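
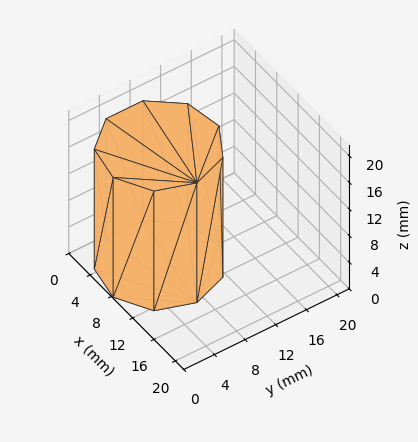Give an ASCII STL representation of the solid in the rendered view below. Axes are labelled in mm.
Reading the render: the shape is a regular 9-sided prism (a cylinder approximated with 9 flat sides), circumscribed radius ≈ 7 mm, height ≈ 18 mm (dimensions read to the nearest mm from the axis ticks). For the STL, each face is triangulated and given an outward normal.

solid part
  facet normal 0.0000 0.0000 -1.0000
    outer loop
      vertex 8.2 13.9 0.0
      vertex 12.4 11.5 0.0
      vertex 14.0 7.0 0.0
    endloop
  endfacet
  facet normal 0.0000 0.0000 -1.0000
    outer loop
      vertex 3.5 13.1 0.0
      vertex 8.2 13.9 0.0
      vertex 14.0 7.0 0.0
    endloop
  endfacet
  facet normal 0.0000 0.0000 -1.0000
    outer loop
      vertex 0.4 9.4 0.0
      vertex 3.5 13.1 0.0
      vertex 14.0 7.0 0.0
    endloop
  endfacet
  facet normal 0.0000 0.0000 -1.0000
    outer loop
      vertex 0.4 4.6 0.0
      vertex 0.4 9.4 0.0
      vertex 14.0 7.0 0.0
    endloop
  endfacet
  facet normal 0.0000 0.0000 -1.0000
    outer loop
      vertex 3.5 0.9 0.0
      vertex 0.4 4.6 0.0
      vertex 14.0 7.0 0.0
    endloop
  endfacet
  facet normal 0.0000 0.0000 -1.0000
    outer loop
      vertex 8.2 0.1 0.0
      vertex 3.5 0.9 0.0
      vertex 14.0 7.0 0.0
    endloop
  endfacet
  facet normal 0.0000 0.0000 -1.0000
    outer loop
      vertex 12.4 2.5 0.0
      vertex 8.2 0.1 0.0
      vertex 14.0 7.0 0.0
    endloop
  endfacet
  facet normal 0.0000 0.0000 1.0000
    outer loop
      vertex 14.0 7.0 18.0
      vertex 12.4 11.5 18.0
      vertex 8.2 13.9 18.0
    endloop
  endfacet
  facet normal 0.0000 0.0000 1.0000
    outer loop
      vertex 14.0 7.0 18.0
      vertex 8.2 13.9 18.0
      vertex 3.5 13.1 18.0
    endloop
  endfacet
  facet normal 0.0000 0.0000 1.0000
    outer loop
      vertex 14.0 7.0 18.0
      vertex 3.5 13.1 18.0
      vertex 0.4 9.4 18.0
    endloop
  endfacet
  facet normal 0.0000 0.0000 1.0000
    outer loop
      vertex 14.0 7.0 18.0
      vertex 0.4 9.4 18.0
      vertex 0.4 4.6 18.0
    endloop
  endfacet
  facet normal 0.0000 0.0000 1.0000
    outer loop
      vertex 14.0 7.0 18.0
      vertex 0.4 4.6 18.0
      vertex 3.5 0.9 18.0
    endloop
  endfacet
  facet normal 0.0000 0.0000 1.0000
    outer loop
      vertex 14.0 7.0 18.0
      vertex 3.5 0.9 18.0
      vertex 8.2 0.1 18.0
    endloop
  endfacet
  facet normal 0.0000 0.0000 1.0000
    outer loop
      vertex 14.0 7.0 18.0
      vertex 8.2 0.1 18.0
      vertex 12.4 2.5 18.0
    endloop
  endfacet
  facet normal 0.9422 0.3350 0.0000
    outer loop
      vertex 14.0 7.0 0.0
      vertex 12.4 11.5 0.0
      vertex 12.4 11.5 18.0
    endloop
  endfacet
  facet normal 0.9422 0.3350 0.0000
    outer loop
      vertex 14.0 7.0 0.0
      vertex 12.4 11.5 18.0
      vertex 14.0 7.0 18.0
    endloop
  endfacet
  facet normal 0.4961 0.8682 0.0000
    outer loop
      vertex 12.4 11.5 0.0
      vertex 8.2 13.9 0.0
      vertex 8.2 13.9 18.0
    endloop
  endfacet
  facet normal 0.4961 0.8682 0.0000
    outer loop
      vertex 12.4 11.5 0.0
      vertex 8.2 13.9 18.0
      vertex 12.4 11.5 18.0
    endloop
  endfacet
  facet normal -0.1678 0.9858 0.0000
    outer loop
      vertex 8.2 13.9 0.0
      vertex 3.5 13.1 0.0
      vertex 3.5 13.1 18.0
    endloop
  endfacet
  facet normal -0.1678 0.9858 0.0000
    outer loop
      vertex 8.2 13.9 0.0
      vertex 3.5 13.1 18.0
      vertex 8.2 13.9 18.0
    endloop
  endfacet
  facet normal -0.7665 0.6422 0.0000
    outer loop
      vertex 3.5 13.1 0.0
      vertex 0.4 9.4 0.0
      vertex 0.4 9.4 18.0
    endloop
  endfacet
  facet normal -0.7665 0.6422 0.0000
    outer loop
      vertex 3.5 13.1 0.0
      vertex 0.4 9.4 18.0
      vertex 3.5 13.1 18.0
    endloop
  endfacet
  facet normal -1.0000 0.0000 0.0000
    outer loop
      vertex 0.4 9.4 0.0
      vertex 0.4 4.6 0.0
      vertex 0.4 4.6 18.0
    endloop
  endfacet
  facet normal -1.0000 0.0000 0.0000
    outer loop
      vertex 0.4 9.4 0.0
      vertex 0.4 4.6 18.0
      vertex 0.4 9.4 18.0
    endloop
  endfacet
  facet normal -0.7665 -0.6422 0.0000
    outer loop
      vertex 0.4 4.6 0.0
      vertex 3.5 0.9 0.0
      vertex 3.5 0.9 18.0
    endloop
  endfacet
  facet normal -0.7665 -0.6422 0.0000
    outer loop
      vertex 0.4 4.6 0.0
      vertex 3.5 0.9 18.0
      vertex 0.4 4.6 18.0
    endloop
  endfacet
  facet normal -0.1678 -0.9858 0.0000
    outer loop
      vertex 3.5 0.9 0.0
      vertex 8.2 0.1 0.0
      vertex 8.2 0.1 18.0
    endloop
  endfacet
  facet normal -0.1678 -0.9858 0.0000
    outer loop
      vertex 3.5 0.9 0.0
      vertex 8.2 0.1 18.0
      vertex 3.5 0.9 18.0
    endloop
  endfacet
  facet normal 0.4961 -0.8682 0.0000
    outer loop
      vertex 8.2 0.1 0.0
      vertex 12.4 2.5 0.0
      vertex 12.4 2.5 18.0
    endloop
  endfacet
  facet normal 0.4961 -0.8682 0.0000
    outer loop
      vertex 8.2 0.1 0.0
      vertex 12.4 2.5 18.0
      vertex 8.2 0.1 18.0
    endloop
  endfacet
  facet normal 0.9422 -0.3350 0.0000
    outer loop
      vertex 12.4 2.5 0.0
      vertex 14.0 7.0 0.0
      vertex 14.0 7.0 18.0
    endloop
  endfacet
  facet normal 0.9422 -0.3350 0.0000
    outer loop
      vertex 12.4 2.5 0.0
      vertex 14.0 7.0 18.0
      vertex 12.4 2.5 18.0
    endloop
  endfacet
endsolid part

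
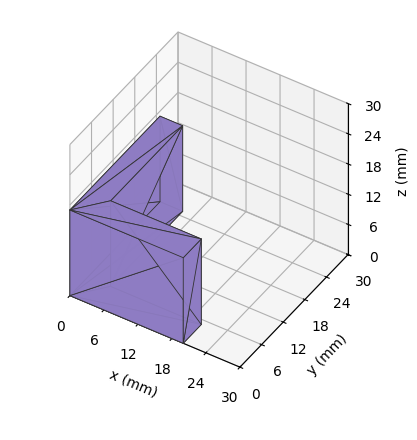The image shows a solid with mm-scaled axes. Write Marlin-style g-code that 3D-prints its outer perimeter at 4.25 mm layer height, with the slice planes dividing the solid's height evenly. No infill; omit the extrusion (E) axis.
Reading the render: the shape is an L-shaped prism: outer 20 × 25 mm, arm thicknesses ≈ 5 mm (horizontal) and 4 mm (vertical), extruded 17 mm in z (dimensions read to the nearest mm from the axis ticks). For the g-code, the solid's height is divided into equal slices at the stated Δz and each level perimeter traced with G1 moves after a G0 lift.

; perimeter-only toolpath
G21 ; units = mm
G90 ; absolute positioning
G28 ; home
; layer 1
G0 Z4.25
G0 X0.00 Y0.00
G1 X20.00 Y0.00
G1 X20.00 Y5.00
G1 X4.00 Y5.00
G1 X4.00 Y25.00
G1 X0.00 Y25.00
G1 X0.00 Y0.00
; layer 2
G0 Z8.50
G0 X0.00 Y0.00
G1 X20.00 Y0.00
G1 X20.00 Y5.00
G1 X4.00 Y5.00
G1 X4.00 Y25.00
G1 X0.00 Y25.00
G1 X0.00 Y0.00
; layer 3
G0 Z12.75
G0 X0.00 Y0.00
G1 X20.00 Y0.00
G1 X20.00 Y5.00
G1 X4.00 Y5.00
G1 X4.00 Y25.00
G1 X0.00 Y25.00
G1 X0.00 Y0.00
; layer 4
G0 Z17.00
G0 X0.00 Y0.00
G1 X20.00 Y0.00
G1 X20.00 Y5.00
G1 X4.00 Y5.00
G1 X4.00 Y25.00
G1 X0.00 Y25.00
G1 X0.00 Y0.00
M2 ; end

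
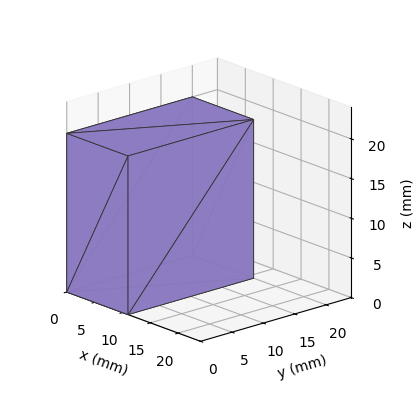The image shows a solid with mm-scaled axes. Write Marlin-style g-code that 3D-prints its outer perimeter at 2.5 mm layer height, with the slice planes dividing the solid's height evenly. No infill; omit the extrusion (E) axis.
Reading the render: the shape is a rectangular box, roughly 11 × 20 mm footprint and 20 mm tall (dimensions read to the nearest mm from the axis ticks). For the g-code, the solid's height is divided into equal slices at the stated Δz and each level perimeter traced with G1 moves after a G0 lift.

; perimeter-only toolpath
G21 ; units = mm
G90 ; absolute positioning
G28 ; home
; layer 1
G0 Z2.5
G0 X0.0 Y0.0
G1 X11.0 Y0.0
G1 X11.0 Y20.0
G1 X0.0 Y20.0
G1 X0.0 Y0.0
; layer 2
G0 Z5.0
G0 X0.0 Y0.0
G1 X11.0 Y0.0
G1 X11.0 Y20.0
G1 X0.0 Y20.0
G1 X0.0 Y0.0
; layer 3
G0 Z7.5
G0 X0.0 Y0.0
G1 X11.0 Y0.0
G1 X11.0 Y20.0
G1 X0.0 Y20.0
G1 X0.0 Y0.0
; layer 4
G0 Z10.0
G0 X0.0 Y0.0
G1 X11.0 Y0.0
G1 X11.0 Y20.0
G1 X0.0 Y20.0
G1 X0.0 Y0.0
; layer 5
G0 Z12.5
G0 X0.0 Y0.0
G1 X11.0 Y0.0
G1 X11.0 Y20.0
G1 X0.0 Y20.0
G1 X0.0 Y0.0
; layer 6
G0 Z15.0
G0 X0.0 Y0.0
G1 X11.0 Y0.0
G1 X11.0 Y20.0
G1 X0.0 Y20.0
G1 X0.0 Y0.0
; layer 7
G0 Z17.5
G0 X0.0 Y0.0
G1 X11.0 Y0.0
G1 X11.0 Y20.0
G1 X0.0 Y20.0
G1 X0.0 Y0.0
; layer 8
G0 Z20.0
G0 X0.0 Y0.0
G1 X11.0 Y0.0
G1 X11.0 Y20.0
G1 X0.0 Y20.0
G1 X0.0 Y0.0
M2 ; end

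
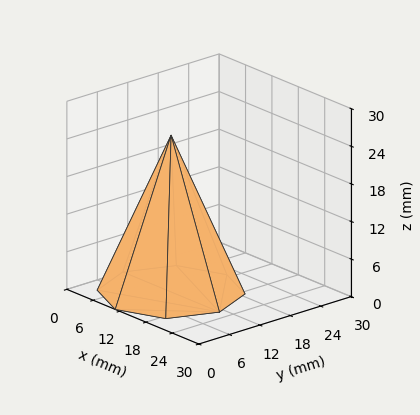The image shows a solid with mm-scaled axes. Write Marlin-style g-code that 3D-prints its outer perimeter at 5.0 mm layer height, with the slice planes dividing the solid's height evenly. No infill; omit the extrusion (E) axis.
Reading the render: the shape is a regular 8-sided pyramid, base circumscribed radius ≈ 11 mm, apex at z ≈ 25 mm (dimensions read to the nearest mm from the axis ticks). For the g-code, the solid's height is divided into equal slices at the stated Δz and each level perimeter traced with G1 moves after a G0 lift.

; perimeter-only toolpath
G21 ; units = mm
G90 ; absolute positioning
G28 ; home
; layer 1
G0 Z5.0
G0 X19.8 Y11.0
G1 X17.2 Y17.2
G1 X11.0 Y19.8
G1 X4.8 Y17.2
G1 X2.2 Y11.0
G1 X4.8 Y4.8
G1 X11.0 Y2.2
G1 X17.2 Y4.8
G1 X19.8 Y11.0
; layer 2
G0 Z10.0
G0 X17.6 Y11.0
G1 X15.7 Y15.7
G1 X11.0 Y17.6
G1 X6.3 Y15.7
G1 X4.4 Y11.0
G1 X6.3 Y6.3
G1 X11.0 Y4.4
G1 X15.7 Y6.3
G1 X17.6 Y11.0
; layer 3
G0 Z15.0
G0 X15.4 Y11.0
G1 X14.1 Y14.1
G1 X11.0 Y15.4
G1 X7.9 Y14.1
G1 X6.6 Y11.0
G1 X7.9 Y7.9
G1 X11.0 Y6.6
G1 X14.1 Y7.9
G1 X15.4 Y11.0
; layer 4
G0 Z20.0
G0 X13.2 Y11.0
G1 X12.6 Y12.6
G1 X11.0 Y13.2
G1 X9.4 Y12.6
G1 X8.8 Y11.0
G1 X9.4 Y9.4
G1 X11.0 Y8.8
G1 X12.6 Y9.4
G1 X13.2 Y11.0
M2 ; end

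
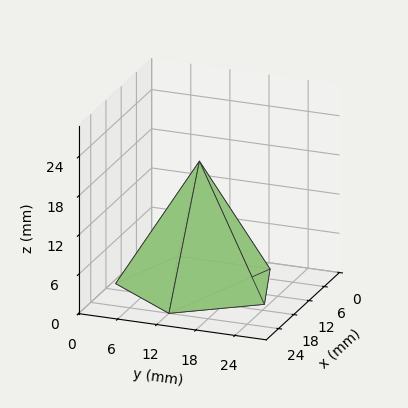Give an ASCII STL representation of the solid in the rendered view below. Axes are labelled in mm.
Reading the render: the shape is a regular 5-sided pyramid, base circumscribed radius ≈ 12 mm, apex at z ≈ 19 mm (dimensions read to the nearest mm from the axis ticks). For the STL, each face is triangulated and given an outward normal.

solid part
  facet normal 0.0000 0.0000 -1.0000
    outer loop
      vertex 2.29 19.05 0.00
      vertex 15.71 23.41 0.00
      vertex 24.00 12.00 0.00
    endloop
  endfacet
  facet normal 0.0000 0.0000 -1.0000
    outer loop
      vertex 2.29 4.95 0.00
      vertex 2.29 19.05 0.00
      vertex 24.00 12.00 0.00
    endloop
  endfacet
  facet normal 0.0000 0.0000 -1.0000
    outer loop
      vertex 15.71 0.59 0.00
      vertex 2.29 4.95 0.00
      vertex 24.00 12.00 0.00
    endloop
  endfacet
  facet normal 0.7204 0.5234 0.4550
    outer loop
      vertex 24.00 12.00 0.00
      vertex 15.71 23.41 0.00
      vertex 12.00 12.00 19.00
    endloop
  endfacet
  facet normal -0.2752 0.8470 0.4549
    outer loop
      vertex 15.71 23.41 0.00
      vertex 2.29 19.05 0.00
      vertex 12.00 12.00 19.00
    endloop
  endfacet
  facet normal -0.8905 0.0000 0.4551
    outer loop
      vertex 2.29 19.05 0.00
      vertex 2.29 4.95 0.00
      vertex 12.00 12.00 19.00
    endloop
  endfacet
  facet normal -0.2752 -0.8470 0.4549
    outer loop
      vertex 2.29 4.95 0.00
      vertex 15.71 0.59 0.00
      vertex 12.00 12.00 19.00
    endloop
  endfacet
  facet normal 0.7204 -0.5234 0.4550
    outer loop
      vertex 15.71 0.59 0.00
      vertex 24.00 12.00 0.00
      vertex 12.00 12.00 19.00
    endloop
  endfacet
endsolid part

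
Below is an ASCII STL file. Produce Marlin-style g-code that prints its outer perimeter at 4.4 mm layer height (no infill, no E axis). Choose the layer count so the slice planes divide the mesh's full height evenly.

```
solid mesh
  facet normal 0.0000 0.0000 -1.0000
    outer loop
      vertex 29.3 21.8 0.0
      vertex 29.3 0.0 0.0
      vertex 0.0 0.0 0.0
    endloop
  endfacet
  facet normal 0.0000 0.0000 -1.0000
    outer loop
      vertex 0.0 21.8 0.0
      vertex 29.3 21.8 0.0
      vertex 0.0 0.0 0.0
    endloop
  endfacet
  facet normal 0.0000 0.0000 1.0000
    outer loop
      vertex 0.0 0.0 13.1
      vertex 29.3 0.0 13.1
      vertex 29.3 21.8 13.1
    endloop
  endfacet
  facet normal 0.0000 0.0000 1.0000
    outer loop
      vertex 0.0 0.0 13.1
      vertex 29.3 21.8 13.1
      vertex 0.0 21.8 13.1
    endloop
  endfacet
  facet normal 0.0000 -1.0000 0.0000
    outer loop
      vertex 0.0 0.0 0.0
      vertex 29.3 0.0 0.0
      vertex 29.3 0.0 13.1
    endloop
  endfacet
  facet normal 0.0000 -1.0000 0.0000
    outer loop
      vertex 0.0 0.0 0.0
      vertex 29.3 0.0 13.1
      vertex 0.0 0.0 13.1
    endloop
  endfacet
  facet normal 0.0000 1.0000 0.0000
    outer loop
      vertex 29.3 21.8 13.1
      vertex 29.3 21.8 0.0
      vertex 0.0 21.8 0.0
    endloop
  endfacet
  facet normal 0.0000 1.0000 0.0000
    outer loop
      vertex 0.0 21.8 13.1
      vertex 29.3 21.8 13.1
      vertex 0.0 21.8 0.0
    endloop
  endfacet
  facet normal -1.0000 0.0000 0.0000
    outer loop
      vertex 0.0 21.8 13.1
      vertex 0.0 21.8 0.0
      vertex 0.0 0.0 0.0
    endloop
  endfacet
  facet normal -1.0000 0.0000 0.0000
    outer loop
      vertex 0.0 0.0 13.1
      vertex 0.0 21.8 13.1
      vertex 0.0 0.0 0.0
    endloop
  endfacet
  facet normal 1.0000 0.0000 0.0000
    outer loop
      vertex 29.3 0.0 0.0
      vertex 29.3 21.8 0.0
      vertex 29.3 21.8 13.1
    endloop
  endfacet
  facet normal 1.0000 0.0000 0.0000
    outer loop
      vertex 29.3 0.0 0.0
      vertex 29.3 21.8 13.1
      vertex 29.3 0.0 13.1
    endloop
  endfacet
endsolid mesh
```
; perimeter-only toolpath
G21 ; units = mm
G90 ; absolute positioning
G28 ; home
; layer 1
G0 Z4.4
G0 X0.0 Y0.0
G1 X29.3 Y0.0
G1 X29.3 Y21.8
G1 X0.0 Y21.8
G1 X0.0 Y0.0
; layer 2
G0 Z8.7
G0 X0.0 Y0.0
G1 X29.3 Y0.0
G1 X29.3 Y21.8
G1 X0.0 Y21.8
G1 X0.0 Y0.0
; layer 3
G0 Z13.1
G0 X0.0 Y0.0
G1 X29.3 Y0.0
G1 X29.3 Y21.8
G1 X0.0 Y21.8
G1 X0.0 Y0.0
M2 ; end

The solid is a rectangular box, roughly 29.3 × 21.8 mm footprint and 13.1 mm tall. Slicing at Δz = 4.4 mm — 3 equal slices spanning the solid's height, so layer i sits at z = i·h/3 — gives 3 non-empty perimeters. Each is a 4-segment closed polygon; G0 lifts to the layer z and rapids to the start vertex, then G1 traces the edges.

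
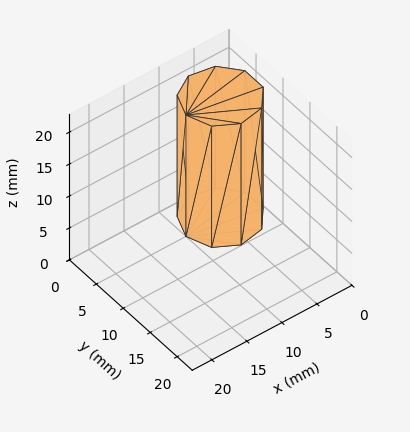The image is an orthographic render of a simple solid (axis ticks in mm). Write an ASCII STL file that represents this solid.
Reading the render: the shape is a regular 9-sided prism (a cylinder approximated with 9 flat sides), circumscribed radius ≈ 5 mm, height ≈ 19 mm (dimensions read to the nearest mm from the axis ticks). For the STL, each face is triangulated and given an outward normal.

solid part
  facet normal 0.0000 0.0000 -1.0000
    outer loop
      vertex 5.9 9.9 0.0
      vertex 8.8 8.2 0.0
      vertex 10.0 5.0 0.0
    endloop
  endfacet
  facet normal 0.0000 0.0000 -1.0000
    outer loop
      vertex 2.5 9.3 0.0
      vertex 5.9 9.9 0.0
      vertex 10.0 5.0 0.0
    endloop
  endfacet
  facet normal 0.0000 0.0000 -1.0000
    outer loop
      vertex 0.3 6.7 0.0
      vertex 2.5 9.3 0.0
      vertex 10.0 5.0 0.0
    endloop
  endfacet
  facet normal 0.0000 0.0000 -1.0000
    outer loop
      vertex 0.3 3.3 0.0
      vertex 0.3 6.7 0.0
      vertex 10.0 5.0 0.0
    endloop
  endfacet
  facet normal 0.0000 0.0000 -1.0000
    outer loop
      vertex 2.5 0.7 0.0
      vertex 0.3 3.3 0.0
      vertex 10.0 5.0 0.0
    endloop
  endfacet
  facet normal 0.0000 0.0000 -1.0000
    outer loop
      vertex 5.9 0.1 0.0
      vertex 2.5 0.7 0.0
      vertex 10.0 5.0 0.0
    endloop
  endfacet
  facet normal 0.0000 0.0000 -1.0000
    outer loop
      vertex 8.8 1.8 0.0
      vertex 5.9 0.1 0.0
      vertex 10.0 5.0 0.0
    endloop
  endfacet
  facet normal 0.0000 0.0000 1.0000
    outer loop
      vertex 10.0 5.0 19.0
      vertex 8.8 8.2 19.0
      vertex 5.9 9.9 19.0
    endloop
  endfacet
  facet normal 0.0000 0.0000 1.0000
    outer loop
      vertex 10.0 5.0 19.0
      vertex 5.9 9.9 19.0
      vertex 2.5 9.3 19.0
    endloop
  endfacet
  facet normal 0.0000 0.0000 1.0000
    outer loop
      vertex 10.0 5.0 19.0
      vertex 2.5 9.3 19.0
      vertex 0.3 6.7 19.0
    endloop
  endfacet
  facet normal 0.0000 0.0000 1.0000
    outer loop
      vertex 10.0 5.0 19.0
      vertex 0.3 6.7 19.0
      vertex 0.3 3.3 19.0
    endloop
  endfacet
  facet normal 0.0000 0.0000 1.0000
    outer loop
      vertex 10.0 5.0 19.0
      vertex 0.3 3.3 19.0
      vertex 2.5 0.7 19.0
    endloop
  endfacet
  facet normal 0.0000 0.0000 1.0000
    outer loop
      vertex 10.0 5.0 19.0
      vertex 2.5 0.7 19.0
      vertex 5.9 0.1 19.0
    endloop
  endfacet
  facet normal 0.0000 0.0000 1.0000
    outer loop
      vertex 10.0 5.0 19.0
      vertex 5.9 0.1 19.0
      vertex 8.8 1.8 19.0
    endloop
  endfacet
  facet normal 0.9363 0.3511 0.0000
    outer loop
      vertex 10.0 5.0 0.0
      vertex 8.8 8.2 0.0
      vertex 8.8 8.2 19.0
    endloop
  endfacet
  facet normal 0.9363 0.3511 0.0000
    outer loop
      vertex 10.0 5.0 0.0
      vertex 8.8 8.2 19.0
      vertex 10.0 5.0 19.0
    endloop
  endfacet
  facet normal 0.5057 0.8627 0.0000
    outer loop
      vertex 8.8 8.2 0.0
      vertex 5.9 9.9 0.0
      vertex 5.9 9.9 19.0
    endloop
  endfacet
  facet normal 0.5057 0.8627 0.0000
    outer loop
      vertex 8.8 8.2 0.0
      vertex 5.9 9.9 19.0
      vertex 8.8 8.2 19.0
    endloop
  endfacet
  facet normal -0.1738 0.9848 0.0000
    outer loop
      vertex 5.9 9.9 0.0
      vertex 2.5 9.3 0.0
      vertex 2.5 9.3 19.0
    endloop
  endfacet
  facet normal -0.1738 0.9848 0.0000
    outer loop
      vertex 5.9 9.9 0.0
      vertex 2.5 9.3 19.0
      vertex 5.9 9.9 19.0
    endloop
  endfacet
  facet normal -0.7634 0.6459 0.0000
    outer loop
      vertex 2.5 9.3 0.0
      vertex 0.3 6.7 0.0
      vertex 0.3 6.7 19.0
    endloop
  endfacet
  facet normal -0.7634 0.6459 0.0000
    outer loop
      vertex 2.5 9.3 0.0
      vertex 0.3 6.7 19.0
      vertex 2.5 9.3 19.0
    endloop
  endfacet
  facet normal -1.0000 0.0000 0.0000
    outer loop
      vertex 0.3 6.7 0.0
      vertex 0.3 3.3 0.0
      vertex 0.3 3.3 19.0
    endloop
  endfacet
  facet normal -1.0000 0.0000 0.0000
    outer loop
      vertex 0.3 6.7 0.0
      vertex 0.3 3.3 19.0
      vertex 0.3 6.7 19.0
    endloop
  endfacet
  facet normal -0.7634 -0.6459 0.0000
    outer loop
      vertex 0.3 3.3 0.0
      vertex 2.5 0.7 0.0
      vertex 2.5 0.7 19.0
    endloop
  endfacet
  facet normal -0.7634 -0.6459 0.0000
    outer loop
      vertex 0.3 3.3 0.0
      vertex 2.5 0.7 19.0
      vertex 0.3 3.3 19.0
    endloop
  endfacet
  facet normal -0.1738 -0.9848 0.0000
    outer loop
      vertex 2.5 0.7 0.0
      vertex 5.9 0.1 0.0
      vertex 5.9 0.1 19.0
    endloop
  endfacet
  facet normal -0.1738 -0.9848 0.0000
    outer loop
      vertex 2.5 0.7 0.0
      vertex 5.9 0.1 19.0
      vertex 2.5 0.7 19.0
    endloop
  endfacet
  facet normal 0.5057 -0.8627 0.0000
    outer loop
      vertex 5.9 0.1 0.0
      vertex 8.8 1.8 0.0
      vertex 8.8 1.8 19.0
    endloop
  endfacet
  facet normal 0.5057 -0.8627 0.0000
    outer loop
      vertex 5.9 0.1 0.0
      vertex 8.8 1.8 19.0
      vertex 5.9 0.1 19.0
    endloop
  endfacet
  facet normal 0.9363 -0.3511 0.0000
    outer loop
      vertex 8.8 1.8 0.0
      vertex 10.0 5.0 0.0
      vertex 10.0 5.0 19.0
    endloop
  endfacet
  facet normal 0.9363 -0.3511 0.0000
    outer loop
      vertex 8.8 1.8 0.0
      vertex 10.0 5.0 19.0
      vertex 8.8 1.8 19.0
    endloop
  endfacet
endsolid part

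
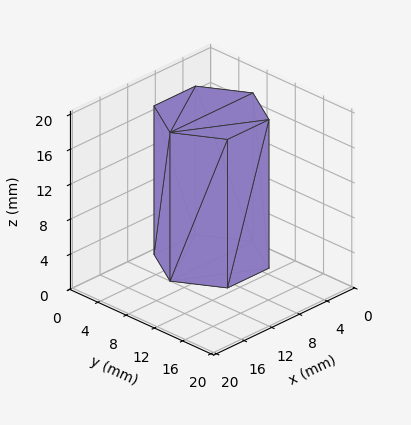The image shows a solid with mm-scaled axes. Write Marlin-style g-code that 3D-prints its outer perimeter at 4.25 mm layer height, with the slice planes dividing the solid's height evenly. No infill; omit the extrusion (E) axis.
Reading the render: the shape is a regular 6-sided prism (a cylinder approximated with 6 flat sides), circumscribed radius ≈ 6 mm, height ≈ 17 mm (dimensions read to the nearest mm from the axis ticks). For the g-code, the solid's height is divided into equal slices at the stated Δz and each level perimeter traced with G1 moves after a G0 lift.

; perimeter-only toolpath
G21 ; units = mm
G90 ; absolute positioning
G28 ; home
; layer 1
G0 Z4.25
G0 X12.00 Y6.00
G1 X9.00 Y11.20
G1 X3.00 Y11.20
G1 X0.00 Y6.00
G1 X3.00 Y0.80
G1 X9.00 Y0.80
G1 X12.00 Y6.00
; layer 2
G0 Z8.50
G0 X12.00 Y6.00
G1 X9.00 Y11.20
G1 X3.00 Y11.20
G1 X0.00 Y6.00
G1 X3.00 Y0.80
G1 X9.00 Y0.80
G1 X12.00 Y6.00
; layer 3
G0 Z12.75
G0 X12.00 Y6.00
G1 X9.00 Y11.20
G1 X3.00 Y11.20
G1 X0.00 Y6.00
G1 X3.00 Y0.80
G1 X9.00 Y0.80
G1 X12.00 Y6.00
; layer 4
G0 Z17.00
G0 X12.00 Y6.00
G1 X9.00 Y11.20
G1 X3.00 Y11.20
G1 X0.00 Y6.00
G1 X3.00 Y0.80
G1 X9.00 Y0.80
G1 X12.00 Y6.00
M2 ; end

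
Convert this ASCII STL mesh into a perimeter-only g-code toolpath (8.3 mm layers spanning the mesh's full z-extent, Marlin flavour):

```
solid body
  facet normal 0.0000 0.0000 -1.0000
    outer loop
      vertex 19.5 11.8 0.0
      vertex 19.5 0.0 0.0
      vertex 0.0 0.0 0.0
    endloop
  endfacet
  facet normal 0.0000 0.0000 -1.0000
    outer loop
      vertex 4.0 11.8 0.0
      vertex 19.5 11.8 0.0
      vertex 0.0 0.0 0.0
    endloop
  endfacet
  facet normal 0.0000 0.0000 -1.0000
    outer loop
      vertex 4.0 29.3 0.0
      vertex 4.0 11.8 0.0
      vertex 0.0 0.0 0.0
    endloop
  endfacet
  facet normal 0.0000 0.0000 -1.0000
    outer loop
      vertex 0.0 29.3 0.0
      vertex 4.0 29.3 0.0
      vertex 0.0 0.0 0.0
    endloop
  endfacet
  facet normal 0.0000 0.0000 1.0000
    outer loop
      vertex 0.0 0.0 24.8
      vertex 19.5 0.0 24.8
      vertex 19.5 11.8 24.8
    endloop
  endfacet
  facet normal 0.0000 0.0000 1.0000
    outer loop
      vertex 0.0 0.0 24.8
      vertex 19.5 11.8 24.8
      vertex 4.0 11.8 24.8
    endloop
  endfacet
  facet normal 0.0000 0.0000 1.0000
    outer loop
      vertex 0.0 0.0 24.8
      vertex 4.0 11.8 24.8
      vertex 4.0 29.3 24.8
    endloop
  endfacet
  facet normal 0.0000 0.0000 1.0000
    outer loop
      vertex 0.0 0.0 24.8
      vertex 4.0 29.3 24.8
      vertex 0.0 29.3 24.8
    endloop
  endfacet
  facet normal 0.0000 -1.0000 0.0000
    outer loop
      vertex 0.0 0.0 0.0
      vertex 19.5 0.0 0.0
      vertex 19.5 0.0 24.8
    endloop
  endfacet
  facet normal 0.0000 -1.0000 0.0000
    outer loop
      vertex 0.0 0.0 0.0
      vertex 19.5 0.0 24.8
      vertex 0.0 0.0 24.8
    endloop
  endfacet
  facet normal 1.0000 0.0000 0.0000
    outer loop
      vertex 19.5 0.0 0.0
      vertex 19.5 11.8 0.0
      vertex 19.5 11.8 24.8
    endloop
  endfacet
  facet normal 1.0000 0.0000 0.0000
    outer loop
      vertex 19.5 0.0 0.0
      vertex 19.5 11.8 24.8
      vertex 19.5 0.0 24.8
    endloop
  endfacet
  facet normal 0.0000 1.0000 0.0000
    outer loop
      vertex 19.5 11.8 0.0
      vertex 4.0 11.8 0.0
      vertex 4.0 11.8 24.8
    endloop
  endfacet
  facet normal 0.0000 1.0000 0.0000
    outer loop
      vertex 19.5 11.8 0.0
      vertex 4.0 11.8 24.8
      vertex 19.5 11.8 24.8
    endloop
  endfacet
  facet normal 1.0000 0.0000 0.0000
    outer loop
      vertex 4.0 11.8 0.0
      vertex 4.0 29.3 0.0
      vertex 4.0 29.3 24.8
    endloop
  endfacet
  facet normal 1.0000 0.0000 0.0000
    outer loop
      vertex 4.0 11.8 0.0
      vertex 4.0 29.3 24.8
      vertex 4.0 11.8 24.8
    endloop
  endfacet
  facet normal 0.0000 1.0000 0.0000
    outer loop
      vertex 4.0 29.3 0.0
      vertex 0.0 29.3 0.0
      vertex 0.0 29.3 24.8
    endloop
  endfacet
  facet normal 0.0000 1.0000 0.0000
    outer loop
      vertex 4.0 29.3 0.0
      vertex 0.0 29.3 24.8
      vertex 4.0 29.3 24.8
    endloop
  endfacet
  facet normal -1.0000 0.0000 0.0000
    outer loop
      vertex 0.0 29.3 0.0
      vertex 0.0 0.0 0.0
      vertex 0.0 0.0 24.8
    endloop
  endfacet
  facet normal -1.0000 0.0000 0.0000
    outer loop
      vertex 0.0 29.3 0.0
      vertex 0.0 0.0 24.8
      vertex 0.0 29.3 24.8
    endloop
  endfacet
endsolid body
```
; perimeter-only toolpath
G21 ; units = mm
G90 ; absolute positioning
G28 ; home
; layer 1
G0 Z8.3
G0 X0.0 Y0.0
G1 X19.5 Y0.0
G1 X19.5 Y11.8
G1 X4.0 Y11.8
G1 X4.0 Y29.3
G1 X0.0 Y29.3
G1 X0.0 Y0.0
; layer 2
G0 Z16.5
G0 X0.0 Y0.0
G1 X19.5 Y0.0
G1 X19.5 Y11.8
G1 X4.0 Y11.8
G1 X4.0 Y29.3
G1 X0.0 Y29.3
G1 X0.0 Y0.0
; layer 3
G0 Z24.8
G0 X0.0 Y0.0
G1 X19.5 Y0.0
G1 X19.5 Y11.8
G1 X4.0 Y11.8
G1 X4.0 Y29.3
G1 X0.0 Y29.3
G1 X0.0 Y0.0
M2 ; end

The solid is an L-shaped prism: outer 19.5 × 29.3 mm, arm thicknesses ≈ 11.8 mm (horizontal) and 4 mm (vertical), extruded 24.8 mm in z. Slicing at Δz = 8.3 mm — 3 equal slices spanning the solid's height, so layer i sits at z = i·h/3 — gives 3 non-empty perimeters. Each is a 6-segment closed polygon; G0 lifts to the layer z and rapids to the start vertex, then G1 traces the edges.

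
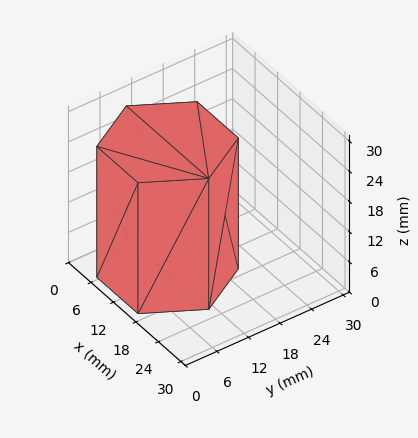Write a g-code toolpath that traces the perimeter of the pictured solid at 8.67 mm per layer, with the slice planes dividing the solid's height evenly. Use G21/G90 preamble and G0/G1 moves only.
Reading the render: the shape is a regular 6-sided prism (a cylinder approximated with 6 flat sides), circumscribed radius ≈ 11 mm, height ≈ 26 mm (dimensions read to the nearest mm from the axis ticks). For the g-code, the solid's height is divided into equal slices at the stated Δz and each level perimeter traced with G1 moves after a G0 lift.

; perimeter-only toolpath
G21 ; units = mm
G90 ; absolute positioning
G28 ; home
; layer 1
G0 Z8.67
G0 X22.00 Y11.00
G1 X16.50 Y20.53
G1 X5.50 Y20.53
G1 X0.00 Y11.00
G1 X5.50 Y1.47
G1 X16.50 Y1.47
G1 X22.00 Y11.00
; layer 2
G0 Z17.33
G0 X22.00 Y11.00
G1 X16.50 Y20.53
G1 X5.50 Y20.53
G1 X0.00 Y11.00
G1 X5.50 Y1.47
G1 X16.50 Y1.47
G1 X22.00 Y11.00
; layer 3
G0 Z26.00
G0 X22.00 Y11.00
G1 X16.50 Y20.53
G1 X5.50 Y20.53
G1 X0.00 Y11.00
G1 X5.50 Y1.47
G1 X16.50 Y1.47
G1 X22.00 Y11.00
M2 ; end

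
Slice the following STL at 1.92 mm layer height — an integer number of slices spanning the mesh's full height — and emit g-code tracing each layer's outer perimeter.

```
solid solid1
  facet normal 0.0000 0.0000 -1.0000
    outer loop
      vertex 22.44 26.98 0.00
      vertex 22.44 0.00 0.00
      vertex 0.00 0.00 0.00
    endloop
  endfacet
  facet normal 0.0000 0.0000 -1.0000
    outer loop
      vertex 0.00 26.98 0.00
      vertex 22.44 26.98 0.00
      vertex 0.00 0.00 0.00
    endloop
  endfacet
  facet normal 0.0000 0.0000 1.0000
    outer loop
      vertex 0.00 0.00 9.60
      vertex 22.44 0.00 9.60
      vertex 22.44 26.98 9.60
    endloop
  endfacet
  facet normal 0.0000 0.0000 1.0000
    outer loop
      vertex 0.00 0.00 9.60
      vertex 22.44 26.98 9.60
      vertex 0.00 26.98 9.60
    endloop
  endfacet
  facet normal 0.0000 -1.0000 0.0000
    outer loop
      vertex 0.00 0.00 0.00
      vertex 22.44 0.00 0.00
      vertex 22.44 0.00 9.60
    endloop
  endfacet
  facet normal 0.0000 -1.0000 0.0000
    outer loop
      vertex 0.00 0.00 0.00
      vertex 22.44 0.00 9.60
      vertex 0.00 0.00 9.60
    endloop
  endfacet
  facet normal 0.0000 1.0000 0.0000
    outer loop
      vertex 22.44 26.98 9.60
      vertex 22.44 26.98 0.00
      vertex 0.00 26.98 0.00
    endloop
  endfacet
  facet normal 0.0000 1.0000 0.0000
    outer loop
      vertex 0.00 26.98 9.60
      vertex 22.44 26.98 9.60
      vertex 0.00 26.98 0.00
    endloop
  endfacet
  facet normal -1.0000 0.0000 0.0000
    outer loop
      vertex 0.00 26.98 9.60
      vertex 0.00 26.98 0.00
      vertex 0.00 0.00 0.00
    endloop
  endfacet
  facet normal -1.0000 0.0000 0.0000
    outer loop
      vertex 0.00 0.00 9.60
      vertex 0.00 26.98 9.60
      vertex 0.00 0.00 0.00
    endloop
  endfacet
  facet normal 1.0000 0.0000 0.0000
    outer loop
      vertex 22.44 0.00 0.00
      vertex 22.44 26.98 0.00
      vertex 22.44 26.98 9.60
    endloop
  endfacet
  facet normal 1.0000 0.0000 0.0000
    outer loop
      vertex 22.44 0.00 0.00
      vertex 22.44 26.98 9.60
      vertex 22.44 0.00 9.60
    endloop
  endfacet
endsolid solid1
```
; perimeter-only toolpath
G21 ; units = mm
G90 ; absolute positioning
G28 ; home
; layer 1
G0 Z1.92
G0 X0.00 Y0.00
G1 X22.44 Y0.00
G1 X22.44 Y26.98
G1 X0.00 Y26.98
G1 X0.00 Y0.00
; layer 2
G0 Z3.84
G0 X0.00 Y0.00
G1 X22.44 Y0.00
G1 X22.44 Y26.98
G1 X0.00 Y26.98
G1 X0.00 Y0.00
; layer 3
G0 Z5.76
G0 X0.00 Y0.00
G1 X22.44 Y0.00
G1 X22.44 Y26.98
G1 X0.00 Y26.98
G1 X0.00 Y0.00
; layer 4
G0 Z7.68
G0 X0.00 Y0.00
G1 X22.44 Y0.00
G1 X22.44 Y26.98
G1 X0.00 Y26.98
G1 X0.00 Y0.00
; layer 5
G0 Z9.60
G0 X0.00 Y0.00
G1 X22.44 Y0.00
G1 X22.44 Y26.98
G1 X0.00 Y26.98
G1 X0.00 Y0.00
M2 ; end

The solid is a rectangular box, roughly 22.4 × 27 mm footprint and 9.6 mm tall. Slicing at Δz = 1.92 mm — 5 equal slices spanning the solid's height, so layer i sits at z = i·h/5 — gives 5 non-empty perimeters. Each is a 4-segment closed polygon; G0 lifts to the layer z and rapids to the start vertex, then G1 traces the edges.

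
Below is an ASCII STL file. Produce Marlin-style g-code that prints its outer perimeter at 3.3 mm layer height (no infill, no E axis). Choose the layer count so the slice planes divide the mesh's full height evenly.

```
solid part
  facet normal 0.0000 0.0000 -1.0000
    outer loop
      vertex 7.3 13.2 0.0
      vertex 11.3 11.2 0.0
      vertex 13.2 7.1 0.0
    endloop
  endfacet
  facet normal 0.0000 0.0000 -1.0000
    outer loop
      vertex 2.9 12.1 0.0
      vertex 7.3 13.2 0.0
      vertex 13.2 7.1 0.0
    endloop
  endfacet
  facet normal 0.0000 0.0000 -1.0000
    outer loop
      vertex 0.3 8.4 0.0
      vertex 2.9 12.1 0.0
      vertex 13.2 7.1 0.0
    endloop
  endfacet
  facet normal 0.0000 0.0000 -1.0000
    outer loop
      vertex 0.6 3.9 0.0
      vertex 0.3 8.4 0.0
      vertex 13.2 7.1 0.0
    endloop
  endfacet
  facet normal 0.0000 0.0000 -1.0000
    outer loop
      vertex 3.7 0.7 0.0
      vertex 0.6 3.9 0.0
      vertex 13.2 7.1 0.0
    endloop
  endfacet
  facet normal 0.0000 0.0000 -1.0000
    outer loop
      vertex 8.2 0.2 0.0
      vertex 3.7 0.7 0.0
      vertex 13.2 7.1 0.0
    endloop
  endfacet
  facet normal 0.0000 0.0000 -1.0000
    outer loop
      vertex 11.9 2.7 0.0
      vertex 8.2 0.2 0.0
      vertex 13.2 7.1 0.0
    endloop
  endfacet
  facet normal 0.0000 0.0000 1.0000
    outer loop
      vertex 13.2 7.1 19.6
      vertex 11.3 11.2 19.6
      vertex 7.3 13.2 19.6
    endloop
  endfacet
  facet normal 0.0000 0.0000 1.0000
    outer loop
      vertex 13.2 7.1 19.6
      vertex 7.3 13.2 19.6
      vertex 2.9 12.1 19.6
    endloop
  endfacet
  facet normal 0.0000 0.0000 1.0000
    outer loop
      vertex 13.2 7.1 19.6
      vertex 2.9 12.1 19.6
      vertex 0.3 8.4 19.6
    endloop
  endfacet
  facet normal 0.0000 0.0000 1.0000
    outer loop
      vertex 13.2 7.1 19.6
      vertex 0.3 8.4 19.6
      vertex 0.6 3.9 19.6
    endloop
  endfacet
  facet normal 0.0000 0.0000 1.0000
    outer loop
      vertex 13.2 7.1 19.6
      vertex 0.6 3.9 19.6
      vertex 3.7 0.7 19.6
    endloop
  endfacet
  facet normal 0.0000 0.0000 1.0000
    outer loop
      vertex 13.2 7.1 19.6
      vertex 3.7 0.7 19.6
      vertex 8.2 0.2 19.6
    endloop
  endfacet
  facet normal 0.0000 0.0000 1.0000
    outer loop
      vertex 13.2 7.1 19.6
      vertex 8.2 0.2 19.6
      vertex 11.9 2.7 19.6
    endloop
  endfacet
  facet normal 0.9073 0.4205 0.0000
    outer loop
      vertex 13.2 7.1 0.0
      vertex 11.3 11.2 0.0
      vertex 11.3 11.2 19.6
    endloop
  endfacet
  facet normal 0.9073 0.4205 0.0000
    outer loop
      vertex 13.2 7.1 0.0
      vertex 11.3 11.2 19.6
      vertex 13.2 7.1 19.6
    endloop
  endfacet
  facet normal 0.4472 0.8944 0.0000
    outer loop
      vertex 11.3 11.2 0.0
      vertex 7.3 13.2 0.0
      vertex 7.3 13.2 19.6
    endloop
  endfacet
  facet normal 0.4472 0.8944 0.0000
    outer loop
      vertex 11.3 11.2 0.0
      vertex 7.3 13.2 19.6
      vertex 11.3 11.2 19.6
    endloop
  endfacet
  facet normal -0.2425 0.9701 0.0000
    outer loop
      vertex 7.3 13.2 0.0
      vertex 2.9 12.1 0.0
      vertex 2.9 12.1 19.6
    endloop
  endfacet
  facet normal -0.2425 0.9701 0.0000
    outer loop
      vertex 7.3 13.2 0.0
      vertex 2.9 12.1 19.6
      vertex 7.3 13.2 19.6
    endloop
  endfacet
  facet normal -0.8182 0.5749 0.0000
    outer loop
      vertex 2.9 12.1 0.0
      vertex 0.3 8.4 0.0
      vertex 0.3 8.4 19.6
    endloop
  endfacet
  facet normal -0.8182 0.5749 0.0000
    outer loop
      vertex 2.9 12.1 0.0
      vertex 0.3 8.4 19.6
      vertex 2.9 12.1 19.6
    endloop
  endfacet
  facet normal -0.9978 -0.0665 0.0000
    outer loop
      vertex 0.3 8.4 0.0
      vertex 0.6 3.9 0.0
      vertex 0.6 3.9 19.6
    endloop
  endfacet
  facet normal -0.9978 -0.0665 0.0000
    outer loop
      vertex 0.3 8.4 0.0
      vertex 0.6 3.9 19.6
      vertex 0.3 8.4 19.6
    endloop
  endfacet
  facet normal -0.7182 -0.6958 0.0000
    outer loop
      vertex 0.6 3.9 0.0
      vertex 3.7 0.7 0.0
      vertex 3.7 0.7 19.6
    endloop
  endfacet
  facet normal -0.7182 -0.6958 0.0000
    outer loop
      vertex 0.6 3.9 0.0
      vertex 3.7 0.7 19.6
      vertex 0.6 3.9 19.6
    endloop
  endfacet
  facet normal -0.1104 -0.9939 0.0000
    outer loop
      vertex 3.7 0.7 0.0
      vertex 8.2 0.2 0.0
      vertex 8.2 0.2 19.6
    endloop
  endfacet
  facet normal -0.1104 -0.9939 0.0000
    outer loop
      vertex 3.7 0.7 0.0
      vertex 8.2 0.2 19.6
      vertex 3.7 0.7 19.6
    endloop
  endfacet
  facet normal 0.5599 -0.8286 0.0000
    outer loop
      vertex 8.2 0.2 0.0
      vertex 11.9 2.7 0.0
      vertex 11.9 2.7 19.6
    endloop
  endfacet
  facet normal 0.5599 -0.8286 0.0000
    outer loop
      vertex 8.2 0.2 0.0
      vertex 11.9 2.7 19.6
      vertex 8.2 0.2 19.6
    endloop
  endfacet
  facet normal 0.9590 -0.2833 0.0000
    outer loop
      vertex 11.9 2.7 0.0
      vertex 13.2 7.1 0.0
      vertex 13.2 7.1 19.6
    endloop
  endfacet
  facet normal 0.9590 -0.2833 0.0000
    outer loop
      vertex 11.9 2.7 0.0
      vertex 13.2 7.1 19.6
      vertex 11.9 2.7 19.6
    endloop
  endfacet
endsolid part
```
; perimeter-only toolpath
G21 ; units = mm
G90 ; absolute positioning
G28 ; home
; layer 1
G0 Z3.3
G0 X13.2 Y7.1
G1 X11.3 Y11.2
G1 X7.3 Y13.2
G1 X2.9 Y12.1
G1 X0.3 Y8.4
G1 X0.6 Y3.9
G1 X3.7 Y0.7
G1 X8.2 Y0.2
G1 X11.9 Y2.7
G1 X13.2 Y7.1
; layer 2
G0 Z6.5
G0 X13.2 Y7.1
G1 X11.3 Y11.2
G1 X7.3 Y13.2
G1 X2.9 Y12.1
G1 X0.3 Y8.4
G1 X0.6 Y3.9
G1 X3.7 Y0.7
G1 X8.2 Y0.2
G1 X11.9 Y2.7
G1 X13.2 Y7.1
; layer 3
G0 Z9.8
G0 X13.2 Y7.1
G1 X11.3 Y11.2
G1 X7.3 Y13.2
G1 X2.9 Y12.1
G1 X0.3 Y8.4
G1 X0.6 Y3.9
G1 X3.7 Y0.7
G1 X8.2 Y0.2
G1 X11.9 Y2.7
G1 X13.2 Y7.1
; layer 4
G0 Z13.1
G0 X13.2 Y7.1
G1 X11.3 Y11.2
G1 X7.3 Y13.2
G1 X2.9 Y12.1
G1 X0.3 Y8.4
G1 X0.6 Y3.9
G1 X3.7 Y0.7
G1 X8.2 Y0.2
G1 X11.9 Y2.7
G1 X13.2 Y7.1
; layer 5
G0 Z16.3
G0 X13.2 Y7.1
G1 X11.3 Y11.2
G1 X7.3 Y13.2
G1 X2.9 Y12.1
G1 X0.3 Y8.4
G1 X0.6 Y3.9
G1 X3.7 Y0.7
G1 X8.2 Y0.2
G1 X11.9 Y2.7
G1 X13.2 Y7.1
; layer 6
G0 Z19.6
G0 X13.2 Y7.1
G1 X11.3 Y11.2
G1 X7.3 Y13.2
G1 X2.9 Y12.1
G1 X0.3 Y8.4
G1 X0.6 Y3.9
G1 X3.7 Y0.7
G1 X8.2 Y0.2
G1 X11.9 Y2.7
G1 X13.2 Y7.1
M2 ; end

The solid is a regular 9-sided prism (a cylinder approximated with 9 flat sides), circumscribed radius ≈ 6.6 mm, height ≈ 19.6 mm. Slicing at Δz = 3.3 mm — 6 equal slices spanning the solid's height, so layer i sits at z = i·h/6 — gives 6 non-empty perimeters. Each is a 9-segment closed polygon; G0 lifts to the layer z and rapids to the start vertex, then G1 traces the edges.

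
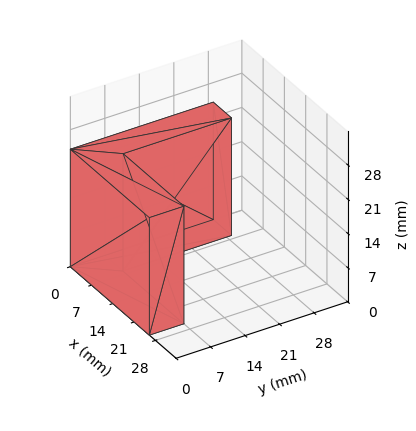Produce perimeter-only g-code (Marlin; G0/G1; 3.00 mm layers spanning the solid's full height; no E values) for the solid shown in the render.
Reading the render: the shape is an L-shaped prism: outer 26 × 29 mm, arm thicknesses ≈ 7 mm (horizontal) and 6 mm (vertical), extruded 24 mm in z (dimensions read to the nearest mm from the axis ticks). For the g-code, the solid's height is divided into equal slices at the stated Δz and each level perimeter traced with G1 moves after a G0 lift.

; perimeter-only toolpath
G21 ; units = mm
G90 ; absolute positioning
G28 ; home
; layer 1
G0 Z3.00
G0 X0.00 Y0.00
G1 X26.00 Y0.00
G1 X26.00 Y7.00
G1 X6.00 Y7.00
G1 X6.00 Y29.00
G1 X0.00 Y29.00
G1 X0.00 Y0.00
; layer 2
G0 Z6.00
G0 X0.00 Y0.00
G1 X26.00 Y0.00
G1 X26.00 Y7.00
G1 X6.00 Y7.00
G1 X6.00 Y29.00
G1 X0.00 Y29.00
G1 X0.00 Y0.00
; layer 3
G0 Z9.00
G0 X0.00 Y0.00
G1 X26.00 Y0.00
G1 X26.00 Y7.00
G1 X6.00 Y7.00
G1 X6.00 Y29.00
G1 X0.00 Y29.00
G1 X0.00 Y0.00
; layer 4
G0 Z12.00
G0 X0.00 Y0.00
G1 X26.00 Y0.00
G1 X26.00 Y7.00
G1 X6.00 Y7.00
G1 X6.00 Y29.00
G1 X0.00 Y29.00
G1 X0.00 Y0.00
; layer 5
G0 Z15.00
G0 X0.00 Y0.00
G1 X26.00 Y0.00
G1 X26.00 Y7.00
G1 X6.00 Y7.00
G1 X6.00 Y29.00
G1 X0.00 Y29.00
G1 X0.00 Y0.00
; layer 6
G0 Z18.00
G0 X0.00 Y0.00
G1 X26.00 Y0.00
G1 X26.00 Y7.00
G1 X6.00 Y7.00
G1 X6.00 Y29.00
G1 X0.00 Y29.00
G1 X0.00 Y0.00
; layer 7
G0 Z21.00
G0 X0.00 Y0.00
G1 X26.00 Y0.00
G1 X26.00 Y7.00
G1 X6.00 Y7.00
G1 X6.00 Y29.00
G1 X0.00 Y29.00
G1 X0.00 Y0.00
; layer 8
G0 Z24.00
G0 X0.00 Y0.00
G1 X26.00 Y0.00
G1 X26.00 Y7.00
G1 X6.00 Y7.00
G1 X6.00 Y29.00
G1 X0.00 Y29.00
G1 X0.00 Y0.00
M2 ; end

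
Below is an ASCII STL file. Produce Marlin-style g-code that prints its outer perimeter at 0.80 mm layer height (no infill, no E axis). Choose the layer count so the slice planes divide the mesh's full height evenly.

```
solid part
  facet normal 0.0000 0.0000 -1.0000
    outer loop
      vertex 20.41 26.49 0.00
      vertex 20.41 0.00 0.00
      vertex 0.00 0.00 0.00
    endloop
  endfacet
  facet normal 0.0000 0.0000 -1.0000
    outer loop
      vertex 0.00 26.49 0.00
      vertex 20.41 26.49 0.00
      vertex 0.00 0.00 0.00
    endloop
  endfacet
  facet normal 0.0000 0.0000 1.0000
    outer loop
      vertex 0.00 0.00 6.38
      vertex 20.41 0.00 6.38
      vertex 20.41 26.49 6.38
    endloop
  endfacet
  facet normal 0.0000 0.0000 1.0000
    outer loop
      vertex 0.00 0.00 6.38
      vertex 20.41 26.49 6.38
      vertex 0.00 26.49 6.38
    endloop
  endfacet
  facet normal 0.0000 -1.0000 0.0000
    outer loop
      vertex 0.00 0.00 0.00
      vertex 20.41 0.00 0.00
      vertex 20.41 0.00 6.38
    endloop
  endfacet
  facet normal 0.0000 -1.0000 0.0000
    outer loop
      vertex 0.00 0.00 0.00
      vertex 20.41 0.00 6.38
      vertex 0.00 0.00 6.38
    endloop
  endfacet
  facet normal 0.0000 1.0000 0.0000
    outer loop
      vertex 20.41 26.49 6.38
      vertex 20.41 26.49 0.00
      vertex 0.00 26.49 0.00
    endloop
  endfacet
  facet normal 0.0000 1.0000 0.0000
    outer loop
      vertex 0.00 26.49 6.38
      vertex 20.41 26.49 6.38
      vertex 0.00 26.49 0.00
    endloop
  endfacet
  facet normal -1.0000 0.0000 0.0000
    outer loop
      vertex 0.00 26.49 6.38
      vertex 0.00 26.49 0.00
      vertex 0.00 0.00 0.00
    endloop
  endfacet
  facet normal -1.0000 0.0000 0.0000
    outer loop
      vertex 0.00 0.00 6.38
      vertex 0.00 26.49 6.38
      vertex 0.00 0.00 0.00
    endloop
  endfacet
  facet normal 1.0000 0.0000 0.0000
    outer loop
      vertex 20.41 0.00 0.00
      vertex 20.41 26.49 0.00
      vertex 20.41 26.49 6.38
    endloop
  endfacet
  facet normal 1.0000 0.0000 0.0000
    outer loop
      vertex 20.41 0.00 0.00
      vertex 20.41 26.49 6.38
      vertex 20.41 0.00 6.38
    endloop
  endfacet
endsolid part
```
; perimeter-only toolpath
G21 ; units = mm
G90 ; absolute positioning
G28 ; home
; layer 1
G0 Z0.80
G0 X0.00 Y0.00
G1 X20.41 Y0.00
G1 X20.41 Y26.49
G1 X0.00 Y26.49
G1 X0.00 Y0.00
; layer 2
G0 Z1.59
G0 X0.00 Y0.00
G1 X20.41 Y0.00
G1 X20.41 Y26.49
G1 X0.00 Y26.49
G1 X0.00 Y0.00
; layer 3
G0 Z2.39
G0 X0.00 Y0.00
G1 X20.41 Y0.00
G1 X20.41 Y26.49
G1 X0.00 Y26.49
G1 X0.00 Y0.00
; layer 4
G0 Z3.19
G0 X0.00 Y0.00
G1 X20.41 Y0.00
G1 X20.41 Y26.49
G1 X0.00 Y26.49
G1 X0.00 Y0.00
; layer 5
G0 Z3.99
G0 X0.00 Y0.00
G1 X20.41 Y0.00
G1 X20.41 Y26.49
G1 X0.00 Y26.49
G1 X0.00 Y0.00
; layer 6
G0 Z4.79
G0 X0.00 Y0.00
G1 X20.41 Y0.00
G1 X20.41 Y26.49
G1 X0.00 Y26.49
G1 X0.00 Y0.00
; layer 7
G0 Z5.58
G0 X0.00 Y0.00
G1 X20.41 Y0.00
G1 X20.41 Y26.49
G1 X0.00 Y26.49
G1 X0.00 Y0.00
; layer 8
G0 Z6.38
G0 X0.00 Y0.00
G1 X20.41 Y0.00
G1 X20.41 Y26.49
G1 X0.00 Y26.49
G1 X0.00 Y0.00
M2 ; end

The solid is a rectangular box, roughly 20.4 × 26.5 mm footprint and 6.38 mm tall. Slicing at Δz = 0.80 mm — 8 equal slices spanning the solid's height, so layer i sits at z = i·h/8 — gives 8 non-empty perimeters. Each is a 4-segment closed polygon; G0 lifts to the layer z and rapids to the start vertex, then G1 traces the edges.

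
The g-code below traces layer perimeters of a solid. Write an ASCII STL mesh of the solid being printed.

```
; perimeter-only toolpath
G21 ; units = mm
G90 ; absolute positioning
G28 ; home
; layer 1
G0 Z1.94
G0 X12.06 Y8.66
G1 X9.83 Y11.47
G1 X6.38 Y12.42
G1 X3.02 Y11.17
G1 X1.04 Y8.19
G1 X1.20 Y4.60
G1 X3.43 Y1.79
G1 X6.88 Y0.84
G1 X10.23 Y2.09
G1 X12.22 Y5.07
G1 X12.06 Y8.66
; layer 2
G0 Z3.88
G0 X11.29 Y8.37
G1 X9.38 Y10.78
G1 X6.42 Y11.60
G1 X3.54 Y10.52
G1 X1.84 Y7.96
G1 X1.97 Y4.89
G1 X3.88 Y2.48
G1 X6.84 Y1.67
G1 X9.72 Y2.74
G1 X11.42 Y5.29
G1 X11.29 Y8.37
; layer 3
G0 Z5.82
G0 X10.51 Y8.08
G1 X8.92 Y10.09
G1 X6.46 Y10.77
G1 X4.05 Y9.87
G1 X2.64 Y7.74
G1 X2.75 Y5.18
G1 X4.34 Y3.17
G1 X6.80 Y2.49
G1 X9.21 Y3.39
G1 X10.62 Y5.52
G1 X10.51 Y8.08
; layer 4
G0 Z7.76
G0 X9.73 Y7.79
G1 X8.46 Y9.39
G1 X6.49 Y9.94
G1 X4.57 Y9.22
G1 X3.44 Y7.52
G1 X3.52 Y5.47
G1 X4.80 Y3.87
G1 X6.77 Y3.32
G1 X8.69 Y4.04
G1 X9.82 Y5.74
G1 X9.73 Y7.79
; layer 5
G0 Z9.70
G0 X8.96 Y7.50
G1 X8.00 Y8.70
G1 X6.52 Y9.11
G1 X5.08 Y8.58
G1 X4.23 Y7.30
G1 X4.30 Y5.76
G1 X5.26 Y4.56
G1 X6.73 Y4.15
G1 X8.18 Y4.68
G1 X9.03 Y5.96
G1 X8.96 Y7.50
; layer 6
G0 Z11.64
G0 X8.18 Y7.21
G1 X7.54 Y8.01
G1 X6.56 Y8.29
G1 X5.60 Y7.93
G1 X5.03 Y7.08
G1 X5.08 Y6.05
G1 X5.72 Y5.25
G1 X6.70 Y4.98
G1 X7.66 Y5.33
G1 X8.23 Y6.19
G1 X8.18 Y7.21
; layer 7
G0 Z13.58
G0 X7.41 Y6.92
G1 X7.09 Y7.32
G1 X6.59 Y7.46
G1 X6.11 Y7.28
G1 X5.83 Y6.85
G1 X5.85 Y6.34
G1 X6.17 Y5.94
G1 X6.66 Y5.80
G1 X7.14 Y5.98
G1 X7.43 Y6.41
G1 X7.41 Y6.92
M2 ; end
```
solid part
  facet normal 0.0000 0.0000 -1.0000
    outer loop
      vertex 6.35 13.25 0.00
      vertex 10.29 12.16 0.00
      vertex 12.84 8.95 0.00
    endloop
  endfacet
  facet normal 0.0000 0.0000 -1.0000
    outer loop
      vertex 2.51 11.82 0.00
      vertex 6.35 13.25 0.00
      vertex 12.84 8.95 0.00
    endloop
  endfacet
  facet normal 0.0000 0.0000 -1.0000
    outer loop
      vertex 0.24 8.41 0.00
      vertex 2.51 11.82 0.00
      vertex 12.84 8.95 0.00
    endloop
  endfacet
  facet normal 0.0000 0.0000 -1.0000
    outer loop
      vertex 0.42 4.31 0.00
      vertex 0.24 8.41 0.00
      vertex 12.84 8.95 0.00
    endloop
  endfacet
  facet normal 0.0000 0.0000 -1.0000
    outer loop
      vertex 2.97 1.10 0.00
      vertex 0.42 4.31 0.00
      vertex 12.84 8.95 0.00
    endloop
  endfacet
  facet normal 0.0000 0.0000 -1.0000
    outer loop
      vertex 6.91 0.01 0.00
      vertex 2.97 1.10 0.00
      vertex 12.84 8.95 0.00
    endloop
  endfacet
  facet normal 0.0000 0.0000 -1.0000
    outer loop
      vertex 10.75 1.44 0.00
      vertex 6.91 0.01 0.00
      vertex 12.84 8.95 0.00
    endloop
  endfacet
  facet normal 0.0000 0.0000 -1.0000
    outer loop
      vertex 13.02 4.85 0.00
      vertex 10.75 1.44 0.00
      vertex 12.84 8.95 0.00
    endloop
  endfacet
  facet normal 0.7254 0.5763 0.3764
    outer loop
      vertex 12.84 8.95 0.00
      vertex 10.29 12.16 0.00
      vertex 6.63 6.63 15.52
    endloop
  endfacet
  facet normal 0.2470 0.8929 0.3764
    outer loop
      vertex 10.29 12.16 0.00
      vertex 6.35 13.25 0.00
      vertex 6.63 6.63 15.52
    endloop
  endfacet
  facet normal -0.3233 0.8683 0.3762
    outer loop
      vertex 6.35 13.25 0.00
      vertex 2.51 11.82 0.00
      vertex 6.63 6.63 15.52
    endloop
  endfacet
  facet normal -0.7712 0.5134 0.3764
    outer loop
      vertex 2.51 11.82 0.00
      vertex 0.24 8.41 0.00
      vertex 6.63 6.63 15.52
    endloop
  endfacet
  facet normal -0.9256 -0.0406 0.3764
    outer loop
      vertex 0.24 8.41 0.00
      vertex 0.42 4.31 0.00
      vertex 6.63 6.63 15.52
    endloop
  endfacet
  facet normal -0.7254 -0.5763 0.3764
    outer loop
      vertex 0.42 4.31 0.00
      vertex 2.97 1.10 0.00
      vertex 6.63 6.63 15.52
    endloop
  endfacet
  facet normal -0.2470 -0.8929 0.3764
    outer loop
      vertex 2.97 1.10 0.00
      vertex 6.91 0.01 0.00
      vertex 6.63 6.63 15.52
    endloop
  endfacet
  facet normal 0.3233 -0.8683 0.3762
    outer loop
      vertex 6.91 0.01 0.00
      vertex 10.75 1.44 0.00
      vertex 6.63 6.63 15.52
    endloop
  endfacet
  facet normal 0.7712 -0.5134 0.3764
    outer loop
      vertex 10.75 1.44 0.00
      vertex 13.02 4.85 0.00
      vertex 6.63 6.63 15.52
    endloop
  endfacet
  facet normal 0.9256 0.0406 0.3764
    outer loop
      vertex 13.02 4.85 0.00
      vertex 12.84 8.95 0.00
      vertex 6.63 6.63 15.52
    endloop
  endfacet
endsolid part

The G0 Z moves step by Δz≈1.94 mm. The G1 loops shrink linearly with z, so the solid tapers from its base footprint up to z≈15.5. Closing with a flat bottom cap and the tapered top and triangulating gives 18 facets — a regular 10-sided pyramid, base circumscribed radius ≈ 6.63 mm, apex at z ≈ 15.5 mm.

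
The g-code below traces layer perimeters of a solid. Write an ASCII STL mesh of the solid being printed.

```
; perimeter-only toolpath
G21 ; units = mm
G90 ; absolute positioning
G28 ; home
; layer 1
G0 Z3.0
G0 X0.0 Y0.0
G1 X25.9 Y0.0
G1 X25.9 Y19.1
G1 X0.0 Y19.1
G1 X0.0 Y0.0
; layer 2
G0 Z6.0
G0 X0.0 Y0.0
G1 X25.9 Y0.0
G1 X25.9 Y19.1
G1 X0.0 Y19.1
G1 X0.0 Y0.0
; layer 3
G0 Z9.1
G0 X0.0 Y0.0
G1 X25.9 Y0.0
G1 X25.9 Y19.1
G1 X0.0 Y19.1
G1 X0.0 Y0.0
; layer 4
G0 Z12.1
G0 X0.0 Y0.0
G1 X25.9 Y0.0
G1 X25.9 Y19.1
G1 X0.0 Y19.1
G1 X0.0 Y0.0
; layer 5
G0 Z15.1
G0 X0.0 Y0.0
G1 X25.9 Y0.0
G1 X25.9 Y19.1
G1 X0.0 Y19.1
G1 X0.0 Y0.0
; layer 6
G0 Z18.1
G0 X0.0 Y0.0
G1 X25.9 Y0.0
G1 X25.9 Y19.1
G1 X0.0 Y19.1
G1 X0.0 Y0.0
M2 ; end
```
solid part
  facet normal 0.0000 0.0000 -1.0000
    outer loop
      vertex 25.9 19.1 0.0
      vertex 25.9 0.0 0.0
      vertex 0.0 0.0 0.0
    endloop
  endfacet
  facet normal 0.0000 0.0000 -1.0000
    outer loop
      vertex 0.0 19.1 0.0
      vertex 25.9 19.1 0.0
      vertex 0.0 0.0 0.0
    endloop
  endfacet
  facet normal 0.0000 0.0000 1.0000
    outer loop
      vertex 0.0 0.0 18.1
      vertex 25.9 0.0 18.1
      vertex 25.9 19.1 18.1
    endloop
  endfacet
  facet normal 0.0000 0.0000 1.0000
    outer loop
      vertex 0.0 0.0 18.1
      vertex 25.9 19.1 18.1
      vertex 0.0 19.1 18.1
    endloop
  endfacet
  facet normal 0.0000 -1.0000 0.0000
    outer loop
      vertex 0.0 0.0 0.0
      vertex 25.9 0.0 0.0
      vertex 25.9 0.0 18.1
    endloop
  endfacet
  facet normal 0.0000 -1.0000 0.0000
    outer loop
      vertex 0.0 0.0 0.0
      vertex 25.9 0.0 18.1
      vertex 0.0 0.0 18.1
    endloop
  endfacet
  facet normal 0.0000 1.0000 0.0000
    outer loop
      vertex 25.9 19.1 18.1
      vertex 25.9 19.1 0.0
      vertex 0.0 19.1 0.0
    endloop
  endfacet
  facet normal 0.0000 1.0000 0.0000
    outer loop
      vertex 0.0 19.1 18.1
      vertex 25.9 19.1 18.1
      vertex 0.0 19.1 0.0
    endloop
  endfacet
  facet normal -1.0000 0.0000 0.0000
    outer loop
      vertex 0.0 19.1 18.1
      vertex 0.0 19.1 0.0
      vertex 0.0 0.0 0.0
    endloop
  endfacet
  facet normal -1.0000 0.0000 0.0000
    outer loop
      vertex 0.0 0.0 18.1
      vertex 0.0 19.1 18.1
      vertex 0.0 0.0 0.0
    endloop
  endfacet
  facet normal 1.0000 0.0000 0.0000
    outer loop
      vertex 25.9 0.0 0.0
      vertex 25.9 19.1 0.0
      vertex 25.9 19.1 18.1
    endloop
  endfacet
  facet normal 1.0000 0.0000 0.0000
    outer loop
      vertex 25.9 0.0 0.0
      vertex 25.9 19.1 18.1
      vertex 25.9 0.0 18.1
    endloop
  endfacet
endsolid part

The G0 Z moves step by Δz≈3.0 mm. Every layer's G1 loop is the same polygon, so the solid is a straight extrusion of it from z=0 to z≈18.1. Closing with flat bottom and top caps and triangulating gives 12 facets — a rectangular box, roughly 25.9 × 19.1 mm footprint and 18.1 mm tall.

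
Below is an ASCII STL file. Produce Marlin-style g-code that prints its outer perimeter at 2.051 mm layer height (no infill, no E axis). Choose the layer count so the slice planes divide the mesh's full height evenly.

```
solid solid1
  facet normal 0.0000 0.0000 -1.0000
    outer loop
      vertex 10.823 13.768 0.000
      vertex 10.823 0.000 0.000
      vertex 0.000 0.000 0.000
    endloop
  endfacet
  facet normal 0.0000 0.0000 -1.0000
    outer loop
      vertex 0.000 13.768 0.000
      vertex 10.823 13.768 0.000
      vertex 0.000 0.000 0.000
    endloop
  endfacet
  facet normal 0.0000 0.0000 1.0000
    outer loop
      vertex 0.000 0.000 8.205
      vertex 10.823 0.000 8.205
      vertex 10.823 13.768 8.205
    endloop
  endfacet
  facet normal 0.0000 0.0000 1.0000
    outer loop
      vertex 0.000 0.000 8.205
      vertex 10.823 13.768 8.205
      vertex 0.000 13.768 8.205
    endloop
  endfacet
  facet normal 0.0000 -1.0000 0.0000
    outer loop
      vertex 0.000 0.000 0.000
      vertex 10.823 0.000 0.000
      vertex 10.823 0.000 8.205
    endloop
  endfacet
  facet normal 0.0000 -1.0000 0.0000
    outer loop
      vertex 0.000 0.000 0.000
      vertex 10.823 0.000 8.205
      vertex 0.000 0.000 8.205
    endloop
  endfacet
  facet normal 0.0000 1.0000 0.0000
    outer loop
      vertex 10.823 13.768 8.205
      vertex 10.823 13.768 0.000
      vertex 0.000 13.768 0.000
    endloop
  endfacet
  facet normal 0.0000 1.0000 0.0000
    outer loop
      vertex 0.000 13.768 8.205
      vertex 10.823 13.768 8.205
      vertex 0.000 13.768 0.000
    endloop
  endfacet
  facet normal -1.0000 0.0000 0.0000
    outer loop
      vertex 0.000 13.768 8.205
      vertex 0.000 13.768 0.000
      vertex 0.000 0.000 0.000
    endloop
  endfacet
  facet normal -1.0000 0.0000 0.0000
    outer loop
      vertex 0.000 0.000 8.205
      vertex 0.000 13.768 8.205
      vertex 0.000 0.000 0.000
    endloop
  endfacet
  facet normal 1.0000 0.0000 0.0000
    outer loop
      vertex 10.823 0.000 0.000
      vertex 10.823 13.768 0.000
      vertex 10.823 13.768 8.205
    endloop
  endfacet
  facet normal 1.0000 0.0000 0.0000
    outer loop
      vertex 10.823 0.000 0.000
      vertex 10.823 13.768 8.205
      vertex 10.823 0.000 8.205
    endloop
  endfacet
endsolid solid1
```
; perimeter-only toolpath
G21 ; units = mm
G90 ; absolute positioning
G28 ; home
; layer 1
G0 Z2.051
G0 X0.000 Y0.000
G1 X10.823 Y0.000
G1 X10.823 Y13.768
G1 X0.000 Y13.768
G1 X0.000 Y0.000
; layer 2
G0 Z4.103
G0 X0.000 Y0.000
G1 X10.823 Y0.000
G1 X10.823 Y13.768
G1 X0.000 Y13.768
G1 X0.000 Y0.000
; layer 3
G0 Z6.154
G0 X0.000 Y0.000
G1 X10.823 Y0.000
G1 X10.823 Y13.768
G1 X0.000 Y13.768
G1 X0.000 Y0.000
; layer 4
G0 Z8.205
G0 X0.000 Y0.000
G1 X10.823 Y0.000
G1 X10.823 Y13.768
G1 X0.000 Y13.768
G1 X0.000 Y0.000
M2 ; end

The solid is a rectangular box, roughly 10.8 × 13.8 mm footprint and 8.21 mm tall. Slicing at Δz = 2.051 mm — 4 equal slices spanning the solid's height, so layer i sits at z = i·h/4 — gives 4 non-empty perimeters. Each is a 4-segment closed polygon; G0 lifts to the layer z and rapids to the start vertex, then G1 traces the edges.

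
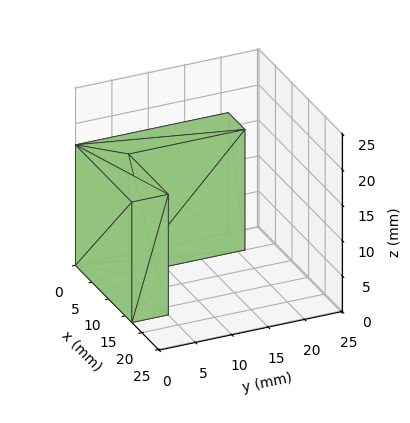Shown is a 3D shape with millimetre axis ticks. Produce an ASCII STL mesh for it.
Reading the render: the shape is an L-shaped prism: outer 17 × 21 mm, arm thicknesses ≈ 5 mm (horizontal) and 5 mm (vertical), extruded 17 mm in z (dimensions read to the nearest mm from the axis ticks). For the STL, each face is triangulated and given an outward normal.

solid part
  facet normal 0.0000 0.0000 -1.0000
    outer loop
      vertex 17.000 5.000 0.000
      vertex 17.000 0.000 0.000
      vertex 0.000 0.000 0.000
    endloop
  endfacet
  facet normal 0.0000 0.0000 -1.0000
    outer loop
      vertex 5.000 5.000 0.000
      vertex 17.000 5.000 0.000
      vertex 0.000 0.000 0.000
    endloop
  endfacet
  facet normal 0.0000 0.0000 -1.0000
    outer loop
      vertex 5.000 21.000 0.000
      vertex 5.000 5.000 0.000
      vertex 0.000 0.000 0.000
    endloop
  endfacet
  facet normal 0.0000 0.0000 -1.0000
    outer loop
      vertex 0.000 21.000 0.000
      vertex 5.000 21.000 0.000
      vertex 0.000 0.000 0.000
    endloop
  endfacet
  facet normal 0.0000 0.0000 1.0000
    outer loop
      vertex 0.000 0.000 17.000
      vertex 17.000 0.000 17.000
      vertex 17.000 5.000 17.000
    endloop
  endfacet
  facet normal 0.0000 0.0000 1.0000
    outer loop
      vertex 0.000 0.000 17.000
      vertex 17.000 5.000 17.000
      vertex 5.000 5.000 17.000
    endloop
  endfacet
  facet normal 0.0000 0.0000 1.0000
    outer loop
      vertex 0.000 0.000 17.000
      vertex 5.000 5.000 17.000
      vertex 5.000 21.000 17.000
    endloop
  endfacet
  facet normal 0.0000 0.0000 1.0000
    outer loop
      vertex 0.000 0.000 17.000
      vertex 5.000 21.000 17.000
      vertex 0.000 21.000 17.000
    endloop
  endfacet
  facet normal 0.0000 -1.0000 0.0000
    outer loop
      vertex 0.000 0.000 0.000
      vertex 17.000 0.000 0.000
      vertex 17.000 0.000 17.000
    endloop
  endfacet
  facet normal 0.0000 -1.0000 0.0000
    outer loop
      vertex 0.000 0.000 0.000
      vertex 17.000 0.000 17.000
      vertex 0.000 0.000 17.000
    endloop
  endfacet
  facet normal 1.0000 0.0000 0.0000
    outer loop
      vertex 17.000 0.000 0.000
      vertex 17.000 5.000 0.000
      vertex 17.000 5.000 17.000
    endloop
  endfacet
  facet normal 1.0000 0.0000 0.0000
    outer loop
      vertex 17.000 0.000 0.000
      vertex 17.000 5.000 17.000
      vertex 17.000 0.000 17.000
    endloop
  endfacet
  facet normal 0.0000 1.0000 0.0000
    outer loop
      vertex 17.000 5.000 0.000
      vertex 5.000 5.000 0.000
      vertex 5.000 5.000 17.000
    endloop
  endfacet
  facet normal 0.0000 1.0000 0.0000
    outer loop
      vertex 17.000 5.000 0.000
      vertex 5.000 5.000 17.000
      vertex 17.000 5.000 17.000
    endloop
  endfacet
  facet normal 1.0000 0.0000 0.0000
    outer loop
      vertex 5.000 5.000 0.000
      vertex 5.000 21.000 0.000
      vertex 5.000 21.000 17.000
    endloop
  endfacet
  facet normal 1.0000 0.0000 0.0000
    outer loop
      vertex 5.000 5.000 0.000
      vertex 5.000 21.000 17.000
      vertex 5.000 5.000 17.000
    endloop
  endfacet
  facet normal 0.0000 1.0000 0.0000
    outer loop
      vertex 5.000 21.000 0.000
      vertex 0.000 21.000 0.000
      vertex 0.000 21.000 17.000
    endloop
  endfacet
  facet normal 0.0000 1.0000 0.0000
    outer loop
      vertex 5.000 21.000 0.000
      vertex 0.000 21.000 17.000
      vertex 5.000 21.000 17.000
    endloop
  endfacet
  facet normal -1.0000 0.0000 0.0000
    outer loop
      vertex 0.000 21.000 0.000
      vertex 0.000 0.000 0.000
      vertex 0.000 0.000 17.000
    endloop
  endfacet
  facet normal -1.0000 0.0000 0.0000
    outer loop
      vertex 0.000 21.000 0.000
      vertex 0.000 0.000 17.000
      vertex 0.000 21.000 17.000
    endloop
  endfacet
endsolid part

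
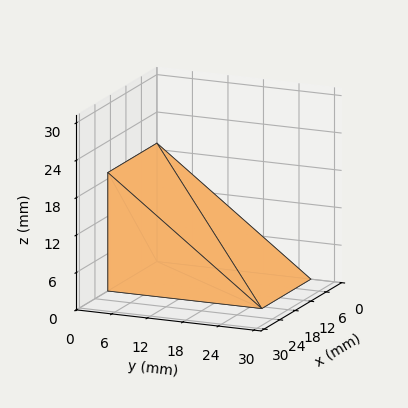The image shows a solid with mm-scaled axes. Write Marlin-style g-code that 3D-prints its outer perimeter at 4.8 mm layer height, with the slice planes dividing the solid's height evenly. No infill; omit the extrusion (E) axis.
Reading the render: the shape is a wedge (ramp): 19 × 26 mm base, rising to 19 mm along the y=0 edge and sloping linearly to z=0 at y=26 (dimensions read to the nearest mm from the axis ticks). For the g-code, the solid's height is divided into equal slices at the stated Δz and each level perimeter traced with G1 moves after a G0 lift.

; perimeter-only toolpath
G21 ; units = mm
G90 ; absolute positioning
G28 ; home
; layer 1
G0 Z4.8
G0 X0.0 Y0.0
G1 X19.0 Y0.0
G1 X19.0 Y19.5
G1 X0.0 Y19.5
G1 X0.0 Y0.0
; layer 2
G0 Z9.5
G0 X0.0 Y0.0
G1 X19.0 Y0.0
G1 X19.0 Y13.0
G1 X0.0 Y13.0
G1 X0.0 Y0.0
; layer 3
G0 Z14.2
G0 X0.0 Y0.0
G1 X19.0 Y0.0
G1 X19.0 Y6.5
G1 X0.0 Y6.5
G1 X0.0 Y0.0
M2 ; end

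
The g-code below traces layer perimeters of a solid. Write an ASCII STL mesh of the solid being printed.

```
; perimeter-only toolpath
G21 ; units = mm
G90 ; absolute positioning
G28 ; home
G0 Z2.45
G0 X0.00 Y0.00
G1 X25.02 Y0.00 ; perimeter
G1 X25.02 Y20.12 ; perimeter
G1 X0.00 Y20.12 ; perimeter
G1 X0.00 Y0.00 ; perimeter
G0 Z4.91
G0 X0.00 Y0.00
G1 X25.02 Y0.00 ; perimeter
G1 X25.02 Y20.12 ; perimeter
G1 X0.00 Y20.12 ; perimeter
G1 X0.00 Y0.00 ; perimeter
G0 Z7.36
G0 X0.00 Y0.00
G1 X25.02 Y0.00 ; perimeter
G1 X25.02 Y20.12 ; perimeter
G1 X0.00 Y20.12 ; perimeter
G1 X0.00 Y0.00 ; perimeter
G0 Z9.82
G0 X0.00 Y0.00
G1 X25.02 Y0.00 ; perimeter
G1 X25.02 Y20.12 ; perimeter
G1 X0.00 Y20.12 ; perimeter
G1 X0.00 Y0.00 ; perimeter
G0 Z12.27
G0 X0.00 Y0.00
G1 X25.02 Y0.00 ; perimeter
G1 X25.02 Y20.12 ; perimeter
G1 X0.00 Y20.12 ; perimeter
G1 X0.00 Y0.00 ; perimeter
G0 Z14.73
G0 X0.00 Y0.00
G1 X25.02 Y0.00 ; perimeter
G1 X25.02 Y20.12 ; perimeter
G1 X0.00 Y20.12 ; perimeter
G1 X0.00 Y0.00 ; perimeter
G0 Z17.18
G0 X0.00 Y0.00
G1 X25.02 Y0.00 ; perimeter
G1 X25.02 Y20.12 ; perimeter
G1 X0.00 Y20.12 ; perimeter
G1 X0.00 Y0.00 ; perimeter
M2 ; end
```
solid part
  facet normal 0.0000 0.0000 -1.0000
    outer loop
      vertex 25.02 20.12 0.00
      vertex 25.02 0.00 0.00
      vertex 0.00 0.00 0.00
    endloop
  endfacet
  facet normal 0.0000 0.0000 -1.0000
    outer loop
      vertex 0.00 20.12 0.00
      vertex 25.02 20.12 0.00
      vertex 0.00 0.00 0.00
    endloop
  endfacet
  facet normal 0.0000 0.0000 1.0000
    outer loop
      vertex 0.00 0.00 17.18
      vertex 25.02 0.00 17.18
      vertex 25.02 20.12 17.18
    endloop
  endfacet
  facet normal 0.0000 0.0000 1.0000
    outer loop
      vertex 0.00 0.00 17.18
      vertex 25.02 20.12 17.18
      vertex 0.00 20.12 17.18
    endloop
  endfacet
  facet normal 0.0000 -1.0000 0.0000
    outer loop
      vertex 0.00 0.00 0.00
      vertex 25.02 0.00 0.00
      vertex 25.02 0.00 17.18
    endloop
  endfacet
  facet normal 0.0000 -1.0000 0.0000
    outer loop
      vertex 0.00 0.00 0.00
      vertex 25.02 0.00 17.18
      vertex 0.00 0.00 17.18
    endloop
  endfacet
  facet normal 0.0000 1.0000 0.0000
    outer loop
      vertex 25.02 20.12 17.18
      vertex 25.02 20.12 0.00
      vertex 0.00 20.12 0.00
    endloop
  endfacet
  facet normal 0.0000 1.0000 0.0000
    outer loop
      vertex 0.00 20.12 17.18
      vertex 25.02 20.12 17.18
      vertex 0.00 20.12 0.00
    endloop
  endfacet
  facet normal -1.0000 0.0000 0.0000
    outer loop
      vertex 0.00 20.12 17.18
      vertex 0.00 20.12 0.00
      vertex 0.00 0.00 0.00
    endloop
  endfacet
  facet normal -1.0000 0.0000 0.0000
    outer loop
      vertex 0.00 0.00 17.18
      vertex 0.00 20.12 17.18
      vertex 0.00 0.00 0.00
    endloop
  endfacet
  facet normal 1.0000 0.0000 0.0000
    outer loop
      vertex 25.02 0.00 0.00
      vertex 25.02 20.12 0.00
      vertex 25.02 20.12 17.18
    endloop
  endfacet
  facet normal 1.0000 0.0000 0.0000
    outer loop
      vertex 25.02 0.00 0.00
      vertex 25.02 20.12 17.18
      vertex 25.02 0.00 17.18
    endloop
  endfacet
endsolid part

The G0 Z moves step by Δz≈2.45 mm. Every layer's G1 loop is the same polygon, so the solid is a straight extrusion of it from z=0 to z≈17.2. Closing with flat bottom and top caps and triangulating gives 12 facets — a rectangular box, roughly 25 × 20.1 mm footprint and 17.2 mm tall.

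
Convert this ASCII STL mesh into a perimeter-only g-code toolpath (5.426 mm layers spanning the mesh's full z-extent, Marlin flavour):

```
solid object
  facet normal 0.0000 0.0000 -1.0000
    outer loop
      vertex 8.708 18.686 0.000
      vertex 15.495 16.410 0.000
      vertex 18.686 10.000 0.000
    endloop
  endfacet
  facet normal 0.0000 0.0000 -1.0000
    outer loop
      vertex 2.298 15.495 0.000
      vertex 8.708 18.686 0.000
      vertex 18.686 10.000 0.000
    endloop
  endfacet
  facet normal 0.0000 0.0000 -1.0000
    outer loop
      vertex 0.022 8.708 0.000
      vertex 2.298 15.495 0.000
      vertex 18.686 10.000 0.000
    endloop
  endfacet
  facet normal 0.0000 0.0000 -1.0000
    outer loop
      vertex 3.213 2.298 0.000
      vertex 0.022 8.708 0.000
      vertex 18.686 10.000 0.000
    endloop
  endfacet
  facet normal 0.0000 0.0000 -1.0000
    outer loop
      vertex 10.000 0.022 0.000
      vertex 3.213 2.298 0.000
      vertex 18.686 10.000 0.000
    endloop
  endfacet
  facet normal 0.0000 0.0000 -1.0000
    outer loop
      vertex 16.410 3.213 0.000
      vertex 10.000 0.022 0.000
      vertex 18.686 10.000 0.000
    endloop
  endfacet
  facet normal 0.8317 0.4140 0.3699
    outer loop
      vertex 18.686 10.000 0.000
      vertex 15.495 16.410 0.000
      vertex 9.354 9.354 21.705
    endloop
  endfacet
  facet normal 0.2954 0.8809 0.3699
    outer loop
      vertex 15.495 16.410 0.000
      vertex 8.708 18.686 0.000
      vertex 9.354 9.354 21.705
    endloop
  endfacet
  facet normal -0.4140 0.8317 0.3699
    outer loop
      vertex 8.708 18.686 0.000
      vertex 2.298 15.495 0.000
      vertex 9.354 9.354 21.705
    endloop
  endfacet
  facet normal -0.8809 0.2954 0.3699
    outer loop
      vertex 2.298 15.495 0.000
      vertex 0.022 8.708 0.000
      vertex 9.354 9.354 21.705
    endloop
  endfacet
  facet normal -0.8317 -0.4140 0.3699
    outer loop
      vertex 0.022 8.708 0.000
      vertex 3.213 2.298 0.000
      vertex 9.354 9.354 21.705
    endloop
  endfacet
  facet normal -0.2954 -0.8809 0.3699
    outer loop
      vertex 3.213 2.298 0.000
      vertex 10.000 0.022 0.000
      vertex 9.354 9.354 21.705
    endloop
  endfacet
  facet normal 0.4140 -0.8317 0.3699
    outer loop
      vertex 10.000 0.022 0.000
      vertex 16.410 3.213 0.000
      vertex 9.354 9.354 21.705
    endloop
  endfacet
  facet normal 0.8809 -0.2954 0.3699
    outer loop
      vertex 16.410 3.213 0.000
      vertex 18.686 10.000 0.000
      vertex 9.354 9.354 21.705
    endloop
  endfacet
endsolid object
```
; perimeter-only toolpath
G21 ; units = mm
G90 ; absolute positioning
G28 ; home
; layer 1
G0 Z5.426
G0 X16.353 Y9.838
G1 X13.960 Y14.646
G1 X8.870 Y16.353
G1 X4.062 Y13.960
G1 X2.355 Y8.870
G1 X4.748 Y4.062
G1 X9.838 Y2.355
G1 X14.646 Y4.748
G1 X16.353 Y9.838
; layer 2
G0 Z10.852
G0 X14.020 Y9.677
G1 X12.424 Y12.882
G1 X9.031 Y14.020
G1 X5.826 Y12.424
G1 X4.688 Y9.031
G1 X6.284 Y5.826
G1 X9.677 Y4.688
G1 X12.882 Y6.284
G1 X14.020 Y9.677
; layer 3
G0 Z16.279
G0 X11.687 Y9.515
G1 X10.889 Y11.118
G1 X9.192 Y11.687
G1 X7.590 Y10.889
G1 X7.021 Y9.192
G1 X7.819 Y7.590
G1 X9.515 Y7.021
G1 X11.118 Y7.819
G1 X11.687 Y9.515
M2 ; end

The solid is a regular 8-sided pyramid, base circumscribed radius ≈ 9.35 mm, apex at z ≈ 21.7 mm. Slicing at Δz = 5.426 mm — 4 equal slices spanning the solid's height, so layer i sits at z = i·h/4 — gives 3 non-empty perimeters. Each is a 8-segment closed polygon; G0 lifts to the layer z and rapids to the start vertex, then G1 traces the edges. The cross-section shrinks linearly with z (the slice at the apex is degenerate and omitted).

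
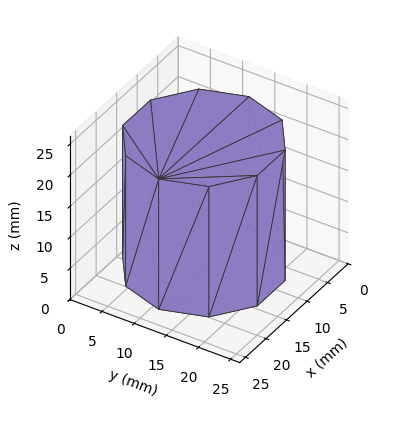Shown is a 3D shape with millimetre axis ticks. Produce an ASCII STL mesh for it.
Reading the render: the shape is a regular 10-sided prism (a cylinder approximated with 10 flat sides), circumscribed radius ≈ 11 mm, height ≈ 21 mm (dimensions read to the nearest mm from the axis ticks). For the STL, each face is triangulated and given an outward normal.

solid part
  facet normal 0.0000 0.0000 -1.0000
    outer loop
      vertex 14.40 21.46 0.00
      vertex 19.90 17.47 0.00
      vertex 22.00 11.00 0.00
    endloop
  endfacet
  facet normal 0.0000 0.0000 -1.0000
    outer loop
      vertex 7.60 21.46 0.00
      vertex 14.40 21.46 0.00
      vertex 22.00 11.00 0.00
    endloop
  endfacet
  facet normal 0.0000 0.0000 -1.0000
    outer loop
      vertex 2.10 17.47 0.00
      vertex 7.60 21.46 0.00
      vertex 22.00 11.00 0.00
    endloop
  endfacet
  facet normal 0.0000 0.0000 -1.0000
    outer loop
      vertex 0.00 11.00 0.00
      vertex 2.10 17.47 0.00
      vertex 22.00 11.00 0.00
    endloop
  endfacet
  facet normal 0.0000 0.0000 -1.0000
    outer loop
      vertex 2.10 4.53 0.00
      vertex 0.00 11.00 0.00
      vertex 22.00 11.00 0.00
    endloop
  endfacet
  facet normal 0.0000 0.0000 -1.0000
    outer loop
      vertex 7.60 0.54 0.00
      vertex 2.10 4.53 0.00
      vertex 22.00 11.00 0.00
    endloop
  endfacet
  facet normal 0.0000 0.0000 -1.0000
    outer loop
      vertex 14.40 0.54 0.00
      vertex 7.60 0.54 0.00
      vertex 22.00 11.00 0.00
    endloop
  endfacet
  facet normal 0.0000 0.0000 -1.0000
    outer loop
      vertex 19.90 4.53 0.00
      vertex 14.40 0.54 0.00
      vertex 22.00 11.00 0.00
    endloop
  endfacet
  facet normal 0.0000 0.0000 1.0000
    outer loop
      vertex 22.00 11.00 21.00
      vertex 19.90 17.47 21.00
      vertex 14.40 21.46 21.00
    endloop
  endfacet
  facet normal 0.0000 0.0000 1.0000
    outer loop
      vertex 22.00 11.00 21.00
      vertex 14.40 21.46 21.00
      vertex 7.60 21.46 21.00
    endloop
  endfacet
  facet normal 0.0000 0.0000 1.0000
    outer loop
      vertex 22.00 11.00 21.00
      vertex 7.60 21.46 21.00
      vertex 2.10 17.47 21.00
    endloop
  endfacet
  facet normal 0.0000 0.0000 1.0000
    outer loop
      vertex 22.00 11.00 21.00
      vertex 2.10 17.47 21.00
      vertex 0.00 11.00 21.00
    endloop
  endfacet
  facet normal 0.0000 0.0000 1.0000
    outer loop
      vertex 22.00 11.00 21.00
      vertex 0.00 11.00 21.00
      vertex 2.10 4.53 21.00
    endloop
  endfacet
  facet normal 0.0000 0.0000 1.0000
    outer loop
      vertex 22.00 11.00 21.00
      vertex 2.10 4.53 21.00
      vertex 7.60 0.54 21.00
    endloop
  endfacet
  facet normal 0.0000 0.0000 1.0000
    outer loop
      vertex 22.00 11.00 21.00
      vertex 7.60 0.54 21.00
      vertex 14.40 0.54 21.00
    endloop
  endfacet
  facet normal 0.0000 0.0000 1.0000
    outer loop
      vertex 22.00 11.00 21.00
      vertex 14.40 0.54 21.00
      vertex 19.90 4.53 21.00
    endloop
  endfacet
  facet normal 0.9512 0.3087 0.0000
    outer loop
      vertex 22.00 11.00 0.00
      vertex 19.90 17.47 0.00
      vertex 19.90 17.47 21.00
    endloop
  endfacet
  facet normal 0.9512 0.3087 0.0000
    outer loop
      vertex 22.00 11.00 0.00
      vertex 19.90 17.47 21.00
      vertex 22.00 11.00 21.00
    endloop
  endfacet
  facet normal 0.5872 0.8094 0.0000
    outer loop
      vertex 19.90 17.47 0.00
      vertex 14.40 21.46 0.00
      vertex 14.40 21.46 21.00
    endloop
  endfacet
  facet normal 0.5872 0.8094 0.0000
    outer loop
      vertex 19.90 17.47 0.00
      vertex 14.40 21.46 21.00
      vertex 19.90 17.47 21.00
    endloop
  endfacet
  facet normal 0.0000 1.0000 0.0000
    outer loop
      vertex 14.40 21.46 0.00
      vertex 7.60 21.46 0.00
      vertex 7.60 21.46 21.00
    endloop
  endfacet
  facet normal 0.0000 1.0000 0.0000
    outer loop
      vertex 14.40 21.46 0.00
      vertex 7.60 21.46 21.00
      vertex 14.40 21.46 21.00
    endloop
  endfacet
  facet normal -0.5872 0.8094 0.0000
    outer loop
      vertex 7.60 21.46 0.00
      vertex 2.10 17.47 0.00
      vertex 2.10 17.47 21.00
    endloop
  endfacet
  facet normal -0.5872 0.8094 0.0000
    outer loop
      vertex 7.60 21.46 0.00
      vertex 2.10 17.47 21.00
      vertex 7.60 21.46 21.00
    endloop
  endfacet
  facet normal -0.9512 0.3087 0.0000
    outer loop
      vertex 2.10 17.47 0.00
      vertex 0.00 11.00 0.00
      vertex 0.00 11.00 21.00
    endloop
  endfacet
  facet normal -0.9512 0.3087 0.0000
    outer loop
      vertex 2.10 17.47 0.00
      vertex 0.00 11.00 21.00
      vertex 2.10 17.47 21.00
    endloop
  endfacet
  facet normal -0.9512 -0.3087 0.0000
    outer loop
      vertex 0.00 11.00 0.00
      vertex 2.10 4.53 0.00
      vertex 2.10 4.53 21.00
    endloop
  endfacet
  facet normal -0.9512 -0.3087 0.0000
    outer loop
      vertex 0.00 11.00 0.00
      vertex 2.10 4.53 21.00
      vertex 0.00 11.00 21.00
    endloop
  endfacet
  facet normal -0.5872 -0.8094 0.0000
    outer loop
      vertex 2.10 4.53 0.00
      vertex 7.60 0.54 0.00
      vertex 7.60 0.54 21.00
    endloop
  endfacet
  facet normal -0.5872 -0.8094 0.0000
    outer loop
      vertex 2.10 4.53 0.00
      vertex 7.60 0.54 21.00
      vertex 2.10 4.53 21.00
    endloop
  endfacet
  facet normal 0.0000 -1.0000 0.0000
    outer loop
      vertex 7.60 0.54 0.00
      vertex 14.40 0.54 0.00
      vertex 14.40 0.54 21.00
    endloop
  endfacet
  facet normal 0.0000 -1.0000 0.0000
    outer loop
      vertex 7.60 0.54 0.00
      vertex 14.40 0.54 21.00
      vertex 7.60 0.54 21.00
    endloop
  endfacet
  facet normal 0.5872 -0.8094 0.0000
    outer loop
      vertex 14.40 0.54 0.00
      vertex 19.90 4.53 0.00
      vertex 19.90 4.53 21.00
    endloop
  endfacet
  facet normal 0.5872 -0.8094 0.0000
    outer loop
      vertex 14.40 0.54 0.00
      vertex 19.90 4.53 21.00
      vertex 14.40 0.54 21.00
    endloop
  endfacet
  facet normal 0.9512 -0.3087 0.0000
    outer loop
      vertex 19.90 4.53 0.00
      vertex 22.00 11.00 0.00
      vertex 22.00 11.00 21.00
    endloop
  endfacet
  facet normal 0.9512 -0.3087 0.0000
    outer loop
      vertex 19.90 4.53 0.00
      vertex 22.00 11.00 21.00
      vertex 19.90 4.53 21.00
    endloop
  endfacet
endsolid part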